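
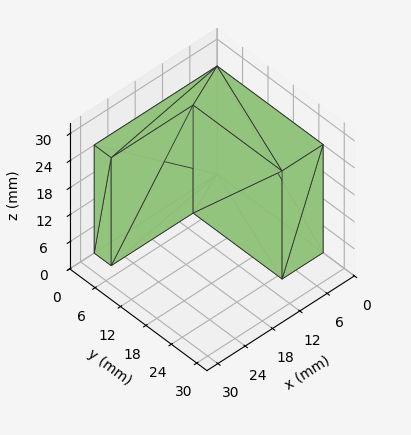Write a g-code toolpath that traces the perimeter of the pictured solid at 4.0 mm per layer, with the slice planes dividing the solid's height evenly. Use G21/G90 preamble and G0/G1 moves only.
Reading the render: the shape is an L-shaped prism: outer 27 × 25 mm, arm thicknesses ≈ 4 mm (horizontal) and 9 mm (vertical), extruded 24 mm in z (dimensions read to the nearest mm from the axis ticks). For the g-code, the solid's height is divided into equal slices at the stated Δz and each level perimeter traced with G1 moves after a G0 lift.

; perimeter-only toolpath
G21 ; units = mm
G90 ; absolute positioning
G28 ; home
; layer 1
G0 Z4.0
G0 X0.0 Y0.0
G1 X27.0 Y0.0
G1 X27.0 Y4.0
G1 X9.0 Y4.0
G1 X9.0 Y25.0
G1 X0.0 Y25.0
G1 X0.0 Y0.0
; layer 2
G0 Z8.0
G0 X0.0 Y0.0
G1 X27.0 Y0.0
G1 X27.0 Y4.0
G1 X9.0 Y4.0
G1 X9.0 Y25.0
G1 X0.0 Y25.0
G1 X0.0 Y0.0
; layer 3
G0 Z12.0
G0 X0.0 Y0.0
G1 X27.0 Y0.0
G1 X27.0 Y4.0
G1 X9.0 Y4.0
G1 X9.0 Y25.0
G1 X0.0 Y25.0
G1 X0.0 Y0.0
; layer 4
G0 Z16.0
G0 X0.0 Y0.0
G1 X27.0 Y0.0
G1 X27.0 Y4.0
G1 X9.0 Y4.0
G1 X9.0 Y25.0
G1 X0.0 Y25.0
G1 X0.0 Y0.0
; layer 5
G0 Z20.0
G0 X0.0 Y0.0
G1 X27.0 Y0.0
G1 X27.0 Y4.0
G1 X9.0 Y4.0
G1 X9.0 Y25.0
G1 X0.0 Y25.0
G1 X0.0 Y0.0
; layer 6
G0 Z24.0
G0 X0.0 Y0.0
G1 X27.0 Y0.0
G1 X27.0 Y4.0
G1 X9.0 Y4.0
G1 X9.0 Y25.0
G1 X0.0 Y25.0
G1 X0.0 Y0.0
M2 ; end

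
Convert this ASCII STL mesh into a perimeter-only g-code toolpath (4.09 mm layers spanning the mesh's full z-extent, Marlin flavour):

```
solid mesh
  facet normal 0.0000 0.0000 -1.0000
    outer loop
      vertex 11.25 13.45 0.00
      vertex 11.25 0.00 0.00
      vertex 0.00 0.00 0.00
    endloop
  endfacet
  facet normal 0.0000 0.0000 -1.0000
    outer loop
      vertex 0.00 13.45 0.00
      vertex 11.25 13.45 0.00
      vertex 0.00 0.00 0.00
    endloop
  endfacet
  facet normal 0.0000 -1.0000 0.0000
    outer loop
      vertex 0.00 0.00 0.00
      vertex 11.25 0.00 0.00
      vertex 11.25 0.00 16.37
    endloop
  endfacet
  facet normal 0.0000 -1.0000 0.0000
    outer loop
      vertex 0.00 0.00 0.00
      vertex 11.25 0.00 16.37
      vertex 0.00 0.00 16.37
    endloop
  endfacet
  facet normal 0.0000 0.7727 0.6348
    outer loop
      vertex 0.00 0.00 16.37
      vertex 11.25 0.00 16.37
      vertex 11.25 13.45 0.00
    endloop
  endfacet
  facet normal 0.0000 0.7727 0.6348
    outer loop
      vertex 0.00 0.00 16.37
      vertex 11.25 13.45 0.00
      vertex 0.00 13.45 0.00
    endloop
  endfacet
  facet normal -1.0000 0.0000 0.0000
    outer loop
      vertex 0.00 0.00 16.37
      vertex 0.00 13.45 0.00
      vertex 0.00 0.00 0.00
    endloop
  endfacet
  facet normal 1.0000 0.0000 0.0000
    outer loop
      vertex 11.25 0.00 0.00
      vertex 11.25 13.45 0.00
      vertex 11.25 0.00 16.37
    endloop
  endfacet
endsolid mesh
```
; perimeter-only toolpath
G21 ; units = mm
G90 ; absolute positioning
G28 ; home
; layer 1
G0 Z4.09
G0 X0.00 Y0.00
G1 X11.25 Y0.00
G1 X11.25 Y10.09
G1 X0.00 Y10.09
G1 X0.00 Y0.00
; layer 2
G0 Z8.19
G0 X0.00 Y0.00
G1 X11.25 Y0.00
G1 X11.25 Y6.72
G1 X0.00 Y6.72
G1 X0.00 Y0.00
; layer 3
G0 Z12.28
G0 X0.00 Y0.00
G1 X11.25 Y0.00
G1 X11.25 Y3.36
G1 X0.00 Y3.36
G1 X0.00 Y0.00
M2 ; end

The solid is a wedge (ramp): 11.2 × 13.4 mm base, rising to 16.4 mm along the y=0 edge and sloping linearly to z=0 at y=13.4. Slicing at Δz = 4.09 mm — 4 equal slices spanning the solid's height, so layer i sits at z = i·h/4 — gives 3 non-empty perimeters. Each is a 4-segment closed polygon; G0 lifts to the layer z and rapids to the start vertex, then G1 traces the edges. The cross-section shrinks linearly with z (the slice at the apex is degenerate and omitted).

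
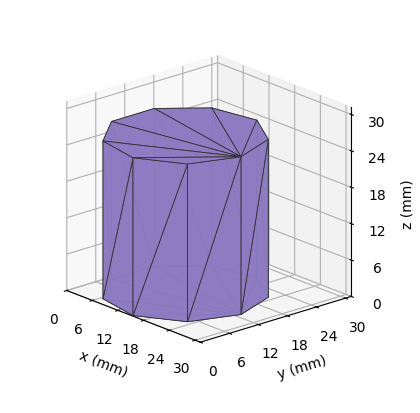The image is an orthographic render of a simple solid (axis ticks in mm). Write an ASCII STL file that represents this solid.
Reading the render: the shape is a regular 9-sided prism (a cylinder approximated with 9 flat sides), circumscribed radius ≈ 13 mm, height ≈ 26 mm (dimensions read to the nearest mm from the axis ticks). For the STL, each face is triangulated and given an outward normal.

solid part
  facet normal 0.0000 0.0000 -1.0000
    outer loop
      vertex 15.257 25.803 0.000
      vertex 22.959 21.356 0.000
      vertex 26.000 13.000 0.000
    endloop
  endfacet
  facet normal 0.0000 0.0000 -1.0000
    outer loop
      vertex 6.500 24.258 0.000
      vertex 15.257 25.803 0.000
      vertex 26.000 13.000 0.000
    endloop
  endfacet
  facet normal 0.0000 0.0000 -1.0000
    outer loop
      vertex 0.784 17.446 0.000
      vertex 6.500 24.258 0.000
      vertex 26.000 13.000 0.000
    endloop
  endfacet
  facet normal 0.0000 0.0000 -1.0000
    outer loop
      vertex 0.784 8.554 0.000
      vertex 0.784 17.446 0.000
      vertex 26.000 13.000 0.000
    endloop
  endfacet
  facet normal 0.0000 0.0000 -1.0000
    outer loop
      vertex 6.500 1.742 0.000
      vertex 0.784 8.554 0.000
      vertex 26.000 13.000 0.000
    endloop
  endfacet
  facet normal 0.0000 0.0000 -1.0000
    outer loop
      vertex 15.257 0.197 0.000
      vertex 6.500 1.742 0.000
      vertex 26.000 13.000 0.000
    endloop
  endfacet
  facet normal 0.0000 0.0000 -1.0000
    outer loop
      vertex 22.959 4.644 0.000
      vertex 15.257 0.197 0.000
      vertex 26.000 13.000 0.000
    endloop
  endfacet
  facet normal 0.0000 0.0000 1.0000
    outer loop
      vertex 26.000 13.000 26.000
      vertex 22.959 21.356 26.000
      vertex 15.257 25.803 26.000
    endloop
  endfacet
  facet normal 0.0000 0.0000 1.0000
    outer loop
      vertex 26.000 13.000 26.000
      vertex 15.257 25.803 26.000
      vertex 6.500 24.258 26.000
    endloop
  endfacet
  facet normal 0.0000 0.0000 1.0000
    outer loop
      vertex 26.000 13.000 26.000
      vertex 6.500 24.258 26.000
      vertex 0.784 17.446 26.000
    endloop
  endfacet
  facet normal 0.0000 0.0000 1.0000
    outer loop
      vertex 26.000 13.000 26.000
      vertex 0.784 17.446 26.000
      vertex 0.784 8.554 26.000
    endloop
  endfacet
  facet normal 0.0000 0.0000 1.0000
    outer loop
      vertex 26.000 13.000 26.000
      vertex 0.784 8.554 26.000
      vertex 6.500 1.742 26.000
    endloop
  endfacet
  facet normal 0.0000 0.0000 1.0000
    outer loop
      vertex 26.000 13.000 26.000
      vertex 6.500 1.742 26.000
      vertex 15.257 0.197 26.000
    endloop
  endfacet
  facet normal 0.0000 0.0000 1.0000
    outer loop
      vertex 26.000 13.000 26.000
      vertex 15.257 0.197 26.000
      vertex 22.959 4.644 26.000
    endloop
  endfacet
  facet normal 0.9397 0.3420 0.0000
    outer loop
      vertex 26.000 13.000 0.000
      vertex 22.959 21.356 0.000
      vertex 22.959 21.356 26.000
    endloop
  endfacet
  facet normal 0.9397 0.3420 0.0000
    outer loop
      vertex 26.000 13.000 0.000
      vertex 22.959 21.356 26.000
      vertex 26.000 13.000 26.000
    endloop
  endfacet
  facet normal 0.5000 0.8660 0.0000
    outer loop
      vertex 22.959 21.356 0.000
      vertex 15.257 25.803 0.000
      vertex 15.257 25.803 26.000
    endloop
  endfacet
  facet normal 0.5000 0.8660 0.0000
    outer loop
      vertex 22.959 21.356 0.000
      vertex 15.257 25.803 26.000
      vertex 22.959 21.356 26.000
    endloop
  endfacet
  facet normal -0.1737 0.9848 0.0000
    outer loop
      vertex 15.257 25.803 0.000
      vertex 6.500 24.258 0.000
      vertex 6.500 24.258 26.000
    endloop
  endfacet
  facet normal -0.1737 0.9848 0.0000
    outer loop
      vertex 15.257 25.803 0.000
      vertex 6.500 24.258 26.000
      vertex 15.257 25.803 26.000
    endloop
  endfacet
  facet normal -0.7660 0.6428 0.0000
    outer loop
      vertex 6.500 24.258 0.000
      vertex 0.784 17.446 0.000
      vertex 0.784 17.446 26.000
    endloop
  endfacet
  facet normal -0.7660 0.6428 0.0000
    outer loop
      vertex 6.500 24.258 0.000
      vertex 0.784 17.446 26.000
      vertex 6.500 24.258 26.000
    endloop
  endfacet
  facet normal -1.0000 0.0000 0.0000
    outer loop
      vertex 0.784 17.446 0.000
      vertex 0.784 8.554 0.000
      vertex 0.784 8.554 26.000
    endloop
  endfacet
  facet normal -1.0000 0.0000 0.0000
    outer loop
      vertex 0.784 17.446 0.000
      vertex 0.784 8.554 26.000
      vertex 0.784 17.446 26.000
    endloop
  endfacet
  facet normal -0.7660 -0.6428 0.0000
    outer loop
      vertex 0.784 8.554 0.000
      vertex 6.500 1.742 0.000
      vertex 6.500 1.742 26.000
    endloop
  endfacet
  facet normal -0.7660 -0.6428 0.0000
    outer loop
      vertex 0.784 8.554 0.000
      vertex 6.500 1.742 26.000
      vertex 0.784 8.554 26.000
    endloop
  endfacet
  facet normal -0.1737 -0.9848 0.0000
    outer loop
      vertex 6.500 1.742 0.000
      vertex 15.257 0.197 0.000
      vertex 15.257 0.197 26.000
    endloop
  endfacet
  facet normal -0.1737 -0.9848 0.0000
    outer loop
      vertex 6.500 1.742 0.000
      vertex 15.257 0.197 26.000
      vertex 6.500 1.742 26.000
    endloop
  endfacet
  facet normal 0.5000 -0.8660 0.0000
    outer loop
      vertex 15.257 0.197 0.000
      vertex 22.959 4.644 0.000
      vertex 22.959 4.644 26.000
    endloop
  endfacet
  facet normal 0.5000 -0.8660 0.0000
    outer loop
      vertex 15.257 0.197 0.000
      vertex 22.959 4.644 26.000
      vertex 15.257 0.197 26.000
    endloop
  endfacet
  facet normal 0.9397 -0.3420 0.0000
    outer loop
      vertex 22.959 4.644 0.000
      vertex 26.000 13.000 0.000
      vertex 26.000 13.000 26.000
    endloop
  endfacet
  facet normal 0.9397 -0.3420 0.0000
    outer loop
      vertex 22.959 4.644 0.000
      vertex 26.000 13.000 26.000
      vertex 22.959 4.644 26.000
    endloop
  endfacet
endsolid part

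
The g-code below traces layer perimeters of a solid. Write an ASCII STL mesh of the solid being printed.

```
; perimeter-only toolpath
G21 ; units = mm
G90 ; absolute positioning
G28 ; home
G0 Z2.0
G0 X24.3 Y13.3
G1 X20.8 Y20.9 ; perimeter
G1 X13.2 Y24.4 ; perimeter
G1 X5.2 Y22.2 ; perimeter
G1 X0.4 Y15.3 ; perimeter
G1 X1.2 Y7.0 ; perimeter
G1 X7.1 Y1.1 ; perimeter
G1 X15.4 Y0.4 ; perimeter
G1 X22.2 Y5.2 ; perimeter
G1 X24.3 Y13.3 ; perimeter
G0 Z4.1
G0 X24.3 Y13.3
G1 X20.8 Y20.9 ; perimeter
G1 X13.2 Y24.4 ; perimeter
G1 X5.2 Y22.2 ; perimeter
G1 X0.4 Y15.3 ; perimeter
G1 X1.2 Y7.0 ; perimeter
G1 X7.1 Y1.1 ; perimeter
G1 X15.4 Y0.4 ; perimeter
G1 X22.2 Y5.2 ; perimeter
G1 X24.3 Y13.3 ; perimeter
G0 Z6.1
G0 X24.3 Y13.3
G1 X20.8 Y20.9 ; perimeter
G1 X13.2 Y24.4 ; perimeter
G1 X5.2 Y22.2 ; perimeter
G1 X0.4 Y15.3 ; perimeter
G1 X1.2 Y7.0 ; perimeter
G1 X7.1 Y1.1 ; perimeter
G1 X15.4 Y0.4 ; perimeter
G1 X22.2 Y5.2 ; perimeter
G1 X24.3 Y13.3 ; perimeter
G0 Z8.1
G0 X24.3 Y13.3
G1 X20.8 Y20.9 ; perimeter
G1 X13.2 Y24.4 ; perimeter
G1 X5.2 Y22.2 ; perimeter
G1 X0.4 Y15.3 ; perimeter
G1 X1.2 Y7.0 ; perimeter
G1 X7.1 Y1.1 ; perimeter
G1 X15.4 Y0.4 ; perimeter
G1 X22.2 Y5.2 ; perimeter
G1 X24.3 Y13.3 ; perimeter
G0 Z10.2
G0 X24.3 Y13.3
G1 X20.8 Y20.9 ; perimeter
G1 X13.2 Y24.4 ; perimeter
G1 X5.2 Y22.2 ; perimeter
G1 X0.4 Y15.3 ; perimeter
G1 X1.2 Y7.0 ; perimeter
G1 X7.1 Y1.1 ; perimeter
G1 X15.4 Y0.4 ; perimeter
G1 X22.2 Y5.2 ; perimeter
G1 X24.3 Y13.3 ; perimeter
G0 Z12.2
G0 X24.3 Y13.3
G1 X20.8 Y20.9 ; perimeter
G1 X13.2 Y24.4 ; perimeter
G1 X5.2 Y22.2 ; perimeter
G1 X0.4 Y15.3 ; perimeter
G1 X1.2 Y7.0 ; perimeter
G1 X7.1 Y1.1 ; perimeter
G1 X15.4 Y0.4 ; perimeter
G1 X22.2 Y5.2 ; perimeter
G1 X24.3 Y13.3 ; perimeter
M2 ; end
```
solid part
  facet normal 0.0000 0.0000 -1.0000
    outer loop
      vertex 13.2 24.4 0.0
      vertex 20.8 20.9 0.0
      vertex 24.3 13.3 0.0
    endloop
  endfacet
  facet normal 0.0000 0.0000 -1.0000
    outer loop
      vertex 5.2 22.2 0.0
      vertex 13.2 24.4 0.0
      vertex 24.3 13.3 0.0
    endloop
  endfacet
  facet normal 0.0000 0.0000 -1.0000
    outer loop
      vertex 0.4 15.3 0.0
      vertex 5.2 22.2 0.0
      vertex 24.3 13.3 0.0
    endloop
  endfacet
  facet normal 0.0000 0.0000 -1.0000
    outer loop
      vertex 1.2 7.0 0.0
      vertex 0.4 15.3 0.0
      vertex 24.3 13.3 0.0
    endloop
  endfacet
  facet normal 0.0000 0.0000 -1.0000
    outer loop
      vertex 7.1 1.1 0.0
      vertex 1.2 7.0 0.0
      vertex 24.3 13.3 0.0
    endloop
  endfacet
  facet normal 0.0000 0.0000 -1.0000
    outer loop
      vertex 15.4 0.4 0.0
      vertex 7.1 1.1 0.0
      vertex 24.3 13.3 0.0
    endloop
  endfacet
  facet normal 0.0000 0.0000 -1.0000
    outer loop
      vertex 22.2 5.2 0.0
      vertex 15.4 0.4 0.0
      vertex 24.3 13.3 0.0
    endloop
  endfacet
  facet normal 0.0000 0.0000 1.0000
    outer loop
      vertex 24.3 13.3 12.2
      vertex 20.8 20.9 12.2
      vertex 13.2 24.4 12.2
    endloop
  endfacet
  facet normal 0.0000 0.0000 1.0000
    outer loop
      vertex 24.3 13.3 12.2
      vertex 13.2 24.4 12.2
      vertex 5.2 22.2 12.2
    endloop
  endfacet
  facet normal 0.0000 0.0000 1.0000
    outer loop
      vertex 24.3 13.3 12.2
      vertex 5.2 22.2 12.2
      vertex 0.4 15.3 12.2
    endloop
  endfacet
  facet normal 0.0000 0.0000 1.0000
    outer loop
      vertex 24.3 13.3 12.2
      vertex 0.4 15.3 12.2
      vertex 1.2 7.0 12.2
    endloop
  endfacet
  facet normal 0.0000 0.0000 1.0000
    outer loop
      vertex 24.3 13.3 12.2
      vertex 1.2 7.0 12.2
      vertex 7.1 1.1 12.2
    endloop
  endfacet
  facet normal 0.0000 0.0000 1.0000
    outer loop
      vertex 24.3 13.3 12.2
      vertex 7.1 1.1 12.2
      vertex 15.4 0.4 12.2
    endloop
  endfacet
  facet normal 0.0000 0.0000 1.0000
    outer loop
      vertex 24.3 13.3 12.2
      vertex 15.4 0.4 12.2
      vertex 22.2 5.2 12.2
    endloop
  endfacet
  facet normal 0.9083 0.4183 0.0000
    outer loop
      vertex 24.3 13.3 0.0
      vertex 20.8 20.9 0.0
      vertex 20.8 20.9 12.2
    endloop
  endfacet
  facet normal 0.9083 0.4183 0.0000
    outer loop
      vertex 24.3 13.3 0.0
      vertex 20.8 20.9 12.2
      vertex 24.3 13.3 12.2
    endloop
  endfacet
  facet normal 0.4183 0.9083 0.0000
    outer loop
      vertex 20.8 20.9 0.0
      vertex 13.2 24.4 0.0
      vertex 13.2 24.4 12.2
    endloop
  endfacet
  facet normal 0.4183 0.9083 0.0000
    outer loop
      vertex 20.8 20.9 0.0
      vertex 13.2 24.4 12.2
      vertex 20.8 20.9 12.2
    endloop
  endfacet
  facet normal -0.2652 0.9642 0.0000
    outer loop
      vertex 13.2 24.4 0.0
      vertex 5.2 22.2 0.0
      vertex 5.2 22.2 12.2
    endloop
  endfacet
  facet normal -0.2652 0.9642 0.0000
    outer loop
      vertex 13.2 24.4 0.0
      vertex 5.2 22.2 12.2
      vertex 13.2 24.4 12.2
    endloop
  endfacet
  facet normal -0.8209 0.5711 0.0000
    outer loop
      vertex 5.2 22.2 0.0
      vertex 0.4 15.3 0.0
      vertex 0.4 15.3 12.2
    endloop
  endfacet
  facet normal -0.8209 0.5711 0.0000
    outer loop
      vertex 5.2 22.2 0.0
      vertex 0.4 15.3 12.2
      vertex 5.2 22.2 12.2
    endloop
  endfacet
  facet normal -0.9954 -0.0959 0.0000
    outer loop
      vertex 0.4 15.3 0.0
      vertex 1.2 7.0 0.0
      vertex 1.2 7.0 12.2
    endloop
  endfacet
  facet normal -0.9954 -0.0959 0.0000
    outer loop
      vertex 0.4 15.3 0.0
      vertex 1.2 7.0 12.2
      vertex 0.4 15.3 12.2
    endloop
  endfacet
  facet normal -0.7071 -0.7071 0.0000
    outer loop
      vertex 1.2 7.0 0.0
      vertex 7.1 1.1 0.0
      vertex 7.1 1.1 12.2
    endloop
  endfacet
  facet normal -0.7071 -0.7071 0.0000
    outer loop
      vertex 1.2 7.0 0.0
      vertex 7.1 1.1 12.2
      vertex 1.2 7.0 12.2
    endloop
  endfacet
  facet normal -0.0840 -0.9965 0.0000
    outer loop
      vertex 7.1 1.1 0.0
      vertex 15.4 0.4 0.0
      vertex 15.4 0.4 12.2
    endloop
  endfacet
  facet normal -0.0840 -0.9965 0.0000
    outer loop
      vertex 7.1 1.1 0.0
      vertex 15.4 0.4 12.2
      vertex 7.1 1.1 12.2
    endloop
  endfacet
  facet normal 0.5767 -0.8170 0.0000
    outer loop
      vertex 15.4 0.4 0.0
      vertex 22.2 5.2 0.0
      vertex 22.2 5.2 12.2
    endloop
  endfacet
  facet normal 0.5767 -0.8170 0.0000
    outer loop
      vertex 15.4 0.4 0.0
      vertex 22.2 5.2 12.2
      vertex 15.4 0.4 12.2
    endloop
  endfacet
  facet normal 0.9680 -0.2510 0.0000
    outer loop
      vertex 22.2 5.2 0.0
      vertex 24.3 13.3 0.0
      vertex 24.3 13.3 12.2
    endloop
  endfacet
  facet normal 0.9680 -0.2510 0.0000
    outer loop
      vertex 22.2 5.2 0.0
      vertex 24.3 13.3 12.2
      vertex 22.2 5.2 12.2
    endloop
  endfacet
endsolid part

The G0 Z moves step by Δz≈2.0 mm. Every layer's G1 loop is the same polygon, so the solid is a straight extrusion of it from z=0 to z≈12.2. Closing with flat bottom and top caps and triangulating gives 32 facets — a regular 9-sided prism (a cylinder approximated with 9 flat sides), circumscribed radius ≈ 12.2 mm, height ≈ 12.2 mm.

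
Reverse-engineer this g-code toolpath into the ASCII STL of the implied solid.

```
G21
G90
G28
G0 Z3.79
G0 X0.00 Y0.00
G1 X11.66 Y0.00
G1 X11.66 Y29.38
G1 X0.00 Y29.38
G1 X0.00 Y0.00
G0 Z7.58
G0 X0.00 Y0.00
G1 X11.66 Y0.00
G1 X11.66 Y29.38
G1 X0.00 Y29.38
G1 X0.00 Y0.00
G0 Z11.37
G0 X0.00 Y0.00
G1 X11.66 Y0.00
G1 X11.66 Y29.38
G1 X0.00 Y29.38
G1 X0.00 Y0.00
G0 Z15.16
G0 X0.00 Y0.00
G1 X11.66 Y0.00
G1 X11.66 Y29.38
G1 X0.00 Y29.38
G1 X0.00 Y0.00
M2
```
solid part
  facet normal 0.0000 0.0000 -1.0000
    outer loop
      vertex 11.66 29.38 0.00
      vertex 11.66 0.00 0.00
      vertex 0.00 0.00 0.00
    endloop
  endfacet
  facet normal 0.0000 0.0000 -1.0000
    outer loop
      vertex 0.00 29.38 0.00
      vertex 11.66 29.38 0.00
      vertex 0.00 0.00 0.00
    endloop
  endfacet
  facet normal 0.0000 0.0000 1.0000
    outer loop
      vertex 0.00 0.00 15.16
      vertex 11.66 0.00 15.16
      vertex 11.66 29.38 15.16
    endloop
  endfacet
  facet normal 0.0000 0.0000 1.0000
    outer loop
      vertex 0.00 0.00 15.16
      vertex 11.66 29.38 15.16
      vertex 0.00 29.38 15.16
    endloop
  endfacet
  facet normal 0.0000 -1.0000 0.0000
    outer loop
      vertex 0.00 0.00 0.00
      vertex 11.66 0.00 0.00
      vertex 11.66 0.00 15.16
    endloop
  endfacet
  facet normal 0.0000 -1.0000 0.0000
    outer loop
      vertex 0.00 0.00 0.00
      vertex 11.66 0.00 15.16
      vertex 0.00 0.00 15.16
    endloop
  endfacet
  facet normal 0.0000 1.0000 0.0000
    outer loop
      vertex 11.66 29.38 15.16
      vertex 11.66 29.38 0.00
      vertex 0.00 29.38 0.00
    endloop
  endfacet
  facet normal 0.0000 1.0000 0.0000
    outer loop
      vertex 0.00 29.38 15.16
      vertex 11.66 29.38 15.16
      vertex 0.00 29.38 0.00
    endloop
  endfacet
  facet normal -1.0000 0.0000 0.0000
    outer loop
      vertex 0.00 29.38 15.16
      vertex 0.00 29.38 0.00
      vertex 0.00 0.00 0.00
    endloop
  endfacet
  facet normal -1.0000 0.0000 0.0000
    outer loop
      vertex 0.00 0.00 15.16
      vertex 0.00 29.38 15.16
      vertex 0.00 0.00 0.00
    endloop
  endfacet
  facet normal 1.0000 0.0000 0.0000
    outer loop
      vertex 11.66 0.00 0.00
      vertex 11.66 29.38 0.00
      vertex 11.66 29.38 15.16
    endloop
  endfacet
  facet normal 1.0000 0.0000 0.0000
    outer loop
      vertex 11.66 0.00 0.00
      vertex 11.66 29.38 15.16
      vertex 11.66 0.00 15.16
    endloop
  endfacet
endsolid part

The G0 Z moves step by Δz≈3.79 mm. Every layer's G1 loop is the same polygon, so the solid is a straight extrusion of it from z=0 to z≈15.2. Closing with flat bottom and top caps and triangulating gives 12 facets — a rectangular box, roughly 11.7 × 29.4 mm footprint and 15.2 mm tall.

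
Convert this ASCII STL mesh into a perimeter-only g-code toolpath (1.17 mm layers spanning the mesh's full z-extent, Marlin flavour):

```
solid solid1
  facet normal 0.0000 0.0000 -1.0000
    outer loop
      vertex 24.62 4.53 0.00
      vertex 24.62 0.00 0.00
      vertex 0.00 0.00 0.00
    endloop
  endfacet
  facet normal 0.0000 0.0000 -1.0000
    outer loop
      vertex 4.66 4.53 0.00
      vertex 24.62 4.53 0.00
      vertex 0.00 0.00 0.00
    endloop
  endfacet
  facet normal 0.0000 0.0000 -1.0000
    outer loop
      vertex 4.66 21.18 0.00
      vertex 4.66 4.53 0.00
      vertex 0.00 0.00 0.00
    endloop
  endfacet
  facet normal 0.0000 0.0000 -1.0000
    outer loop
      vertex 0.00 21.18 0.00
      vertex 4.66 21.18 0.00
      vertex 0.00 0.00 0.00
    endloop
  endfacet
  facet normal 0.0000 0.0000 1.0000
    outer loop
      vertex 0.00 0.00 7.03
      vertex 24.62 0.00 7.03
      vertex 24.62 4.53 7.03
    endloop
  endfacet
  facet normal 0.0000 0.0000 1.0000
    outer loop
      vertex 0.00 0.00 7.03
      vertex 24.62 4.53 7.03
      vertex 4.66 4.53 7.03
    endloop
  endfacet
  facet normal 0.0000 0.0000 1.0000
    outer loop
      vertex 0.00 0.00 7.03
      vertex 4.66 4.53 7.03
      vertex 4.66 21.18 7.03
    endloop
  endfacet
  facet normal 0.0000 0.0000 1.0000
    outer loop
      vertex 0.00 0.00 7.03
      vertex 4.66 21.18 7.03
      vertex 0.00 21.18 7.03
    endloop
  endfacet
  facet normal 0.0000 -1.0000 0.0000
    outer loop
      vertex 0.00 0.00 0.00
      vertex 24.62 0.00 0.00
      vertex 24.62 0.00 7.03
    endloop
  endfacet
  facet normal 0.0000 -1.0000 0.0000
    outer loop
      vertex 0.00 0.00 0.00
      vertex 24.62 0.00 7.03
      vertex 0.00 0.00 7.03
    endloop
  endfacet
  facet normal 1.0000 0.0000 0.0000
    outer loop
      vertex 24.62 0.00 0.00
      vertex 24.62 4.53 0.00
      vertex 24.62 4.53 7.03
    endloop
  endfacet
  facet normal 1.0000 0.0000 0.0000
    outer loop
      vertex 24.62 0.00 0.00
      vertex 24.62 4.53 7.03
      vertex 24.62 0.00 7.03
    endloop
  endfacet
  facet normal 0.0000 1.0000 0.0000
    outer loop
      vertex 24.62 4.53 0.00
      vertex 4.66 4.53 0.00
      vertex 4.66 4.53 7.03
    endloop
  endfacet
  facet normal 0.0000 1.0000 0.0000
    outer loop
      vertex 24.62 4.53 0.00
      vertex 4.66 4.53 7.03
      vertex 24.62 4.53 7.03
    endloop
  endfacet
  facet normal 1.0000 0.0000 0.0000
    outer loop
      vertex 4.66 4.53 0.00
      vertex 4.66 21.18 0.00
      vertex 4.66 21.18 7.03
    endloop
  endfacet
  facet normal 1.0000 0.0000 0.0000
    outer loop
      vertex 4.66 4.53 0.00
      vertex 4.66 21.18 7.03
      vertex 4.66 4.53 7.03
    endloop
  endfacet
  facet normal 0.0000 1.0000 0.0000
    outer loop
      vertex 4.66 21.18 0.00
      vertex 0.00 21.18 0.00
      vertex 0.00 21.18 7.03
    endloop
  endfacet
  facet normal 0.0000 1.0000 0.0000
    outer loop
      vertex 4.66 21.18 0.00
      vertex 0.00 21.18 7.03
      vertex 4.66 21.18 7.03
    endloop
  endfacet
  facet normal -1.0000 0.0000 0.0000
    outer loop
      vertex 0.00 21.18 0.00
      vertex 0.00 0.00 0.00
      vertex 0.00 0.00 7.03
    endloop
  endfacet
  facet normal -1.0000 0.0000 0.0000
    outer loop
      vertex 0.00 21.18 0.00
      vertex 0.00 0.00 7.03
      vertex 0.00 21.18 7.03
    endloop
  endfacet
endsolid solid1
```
; perimeter-only toolpath
G21 ; units = mm
G90 ; absolute positioning
G28 ; home
; layer 1
G0 Z1.17
G0 X0.00 Y0.00
G1 X24.62 Y0.00
G1 X24.62 Y4.53
G1 X4.66 Y4.53
G1 X4.66 Y21.18
G1 X0.00 Y21.18
G1 X0.00 Y0.00
; layer 2
G0 Z2.34
G0 X0.00 Y0.00
G1 X24.62 Y0.00
G1 X24.62 Y4.53
G1 X4.66 Y4.53
G1 X4.66 Y21.18
G1 X0.00 Y21.18
G1 X0.00 Y0.00
; layer 3
G0 Z3.51
G0 X0.00 Y0.00
G1 X24.62 Y0.00
G1 X24.62 Y4.53
G1 X4.66 Y4.53
G1 X4.66 Y21.18
G1 X0.00 Y21.18
G1 X0.00 Y0.00
; layer 4
G0 Z4.69
G0 X0.00 Y0.00
G1 X24.62 Y0.00
G1 X24.62 Y4.53
G1 X4.66 Y4.53
G1 X4.66 Y21.18
G1 X0.00 Y21.18
G1 X0.00 Y0.00
; layer 5
G0 Z5.86
G0 X0.00 Y0.00
G1 X24.62 Y0.00
G1 X24.62 Y4.53
G1 X4.66 Y4.53
G1 X4.66 Y21.18
G1 X0.00 Y21.18
G1 X0.00 Y0.00
; layer 6
G0 Z7.03
G0 X0.00 Y0.00
G1 X24.62 Y0.00
G1 X24.62 Y4.53
G1 X4.66 Y4.53
G1 X4.66 Y21.18
G1 X0.00 Y21.18
G1 X0.00 Y0.00
M2 ; end

The solid is an L-shaped prism: outer 24.6 × 21.2 mm, arm thicknesses ≈ 4.53 mm (horizontal) and 4.66 mm (vertical), extruded 7.03 mm in z. Slicing at Δz = 1.17 mm — 6 equal slices spanning the solid's height, so layer i sits at z = i·h/6 — gives 6 non-empty perimeters. Each is a 6-segment closed polygon; G0 lifts to the layer z and rapids to the start vertex, then G1 traces the edges.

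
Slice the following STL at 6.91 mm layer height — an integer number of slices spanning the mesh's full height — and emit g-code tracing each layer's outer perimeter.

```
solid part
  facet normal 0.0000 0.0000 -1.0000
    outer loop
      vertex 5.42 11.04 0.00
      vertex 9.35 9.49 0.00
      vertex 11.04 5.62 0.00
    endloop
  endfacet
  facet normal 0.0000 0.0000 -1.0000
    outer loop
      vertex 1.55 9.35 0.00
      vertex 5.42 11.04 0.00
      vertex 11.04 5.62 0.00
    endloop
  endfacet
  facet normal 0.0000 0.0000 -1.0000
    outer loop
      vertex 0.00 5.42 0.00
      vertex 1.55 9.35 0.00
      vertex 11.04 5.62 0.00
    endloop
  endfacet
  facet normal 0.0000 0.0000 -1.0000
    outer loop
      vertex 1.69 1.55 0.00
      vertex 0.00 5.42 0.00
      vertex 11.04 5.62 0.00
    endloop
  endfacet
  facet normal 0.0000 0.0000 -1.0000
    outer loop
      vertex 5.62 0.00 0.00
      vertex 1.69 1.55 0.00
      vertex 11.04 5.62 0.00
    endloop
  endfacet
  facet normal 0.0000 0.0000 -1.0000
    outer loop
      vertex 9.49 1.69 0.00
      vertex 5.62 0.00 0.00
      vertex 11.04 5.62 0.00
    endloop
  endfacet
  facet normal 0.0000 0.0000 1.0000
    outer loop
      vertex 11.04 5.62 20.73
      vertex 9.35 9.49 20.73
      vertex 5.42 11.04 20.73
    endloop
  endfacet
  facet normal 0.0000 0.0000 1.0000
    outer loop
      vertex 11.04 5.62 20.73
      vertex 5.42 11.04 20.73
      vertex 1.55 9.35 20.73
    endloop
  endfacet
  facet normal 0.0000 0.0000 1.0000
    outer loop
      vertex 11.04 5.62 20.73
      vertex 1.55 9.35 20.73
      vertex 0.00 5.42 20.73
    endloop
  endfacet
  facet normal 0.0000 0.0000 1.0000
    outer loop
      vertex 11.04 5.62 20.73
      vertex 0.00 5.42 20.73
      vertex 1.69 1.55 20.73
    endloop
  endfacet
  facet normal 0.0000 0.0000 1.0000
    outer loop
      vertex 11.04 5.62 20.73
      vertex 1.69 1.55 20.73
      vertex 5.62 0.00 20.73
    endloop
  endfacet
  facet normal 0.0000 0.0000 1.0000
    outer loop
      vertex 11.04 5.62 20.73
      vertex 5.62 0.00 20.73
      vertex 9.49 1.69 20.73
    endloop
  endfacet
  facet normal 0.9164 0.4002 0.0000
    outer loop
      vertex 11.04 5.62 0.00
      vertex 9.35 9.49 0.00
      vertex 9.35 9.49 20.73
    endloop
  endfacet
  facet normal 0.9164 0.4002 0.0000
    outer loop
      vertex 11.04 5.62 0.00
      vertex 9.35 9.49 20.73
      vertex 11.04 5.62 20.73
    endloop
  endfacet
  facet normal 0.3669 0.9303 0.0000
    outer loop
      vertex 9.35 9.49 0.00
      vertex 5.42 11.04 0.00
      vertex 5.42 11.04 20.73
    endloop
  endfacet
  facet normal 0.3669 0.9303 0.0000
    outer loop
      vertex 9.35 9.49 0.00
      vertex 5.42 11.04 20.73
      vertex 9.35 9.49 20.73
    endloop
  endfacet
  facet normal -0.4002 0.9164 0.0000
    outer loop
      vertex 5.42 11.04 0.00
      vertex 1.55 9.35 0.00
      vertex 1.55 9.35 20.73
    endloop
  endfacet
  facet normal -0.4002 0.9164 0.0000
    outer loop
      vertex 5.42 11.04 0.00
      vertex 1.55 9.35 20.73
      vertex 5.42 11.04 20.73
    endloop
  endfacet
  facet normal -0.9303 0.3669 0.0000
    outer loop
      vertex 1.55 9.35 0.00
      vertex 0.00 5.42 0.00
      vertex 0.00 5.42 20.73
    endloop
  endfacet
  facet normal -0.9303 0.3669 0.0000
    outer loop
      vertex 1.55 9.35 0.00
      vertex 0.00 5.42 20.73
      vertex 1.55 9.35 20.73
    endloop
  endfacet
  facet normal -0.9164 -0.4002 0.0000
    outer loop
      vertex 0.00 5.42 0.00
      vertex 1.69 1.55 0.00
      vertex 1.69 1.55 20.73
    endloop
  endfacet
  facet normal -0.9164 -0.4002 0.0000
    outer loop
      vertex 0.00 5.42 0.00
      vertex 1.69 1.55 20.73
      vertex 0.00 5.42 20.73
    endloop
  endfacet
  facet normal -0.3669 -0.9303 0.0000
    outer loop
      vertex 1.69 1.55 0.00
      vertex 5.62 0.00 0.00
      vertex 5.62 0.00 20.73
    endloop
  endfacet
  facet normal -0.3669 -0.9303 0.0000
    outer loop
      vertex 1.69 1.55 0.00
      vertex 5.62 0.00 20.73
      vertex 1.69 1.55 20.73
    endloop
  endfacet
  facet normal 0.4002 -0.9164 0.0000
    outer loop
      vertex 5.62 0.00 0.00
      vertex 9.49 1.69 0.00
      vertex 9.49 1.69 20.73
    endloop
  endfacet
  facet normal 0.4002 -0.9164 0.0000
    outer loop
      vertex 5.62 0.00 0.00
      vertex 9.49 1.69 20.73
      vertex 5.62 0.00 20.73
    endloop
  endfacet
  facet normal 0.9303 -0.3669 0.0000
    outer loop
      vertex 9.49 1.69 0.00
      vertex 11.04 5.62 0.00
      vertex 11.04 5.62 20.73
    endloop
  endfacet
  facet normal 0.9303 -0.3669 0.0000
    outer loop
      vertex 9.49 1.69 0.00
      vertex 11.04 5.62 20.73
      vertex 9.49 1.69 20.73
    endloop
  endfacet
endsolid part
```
; perimeter-only toolpath
G21 ; units = mm
G90 ; absolute positioning
G28 ; home
; layer 1
G0 Z6.91
G0 X11.04 Y5.62
G1 X9.35 Y9.49
G1 X5.42 Y11.04
G1 X1.55 Y9.35
G1 X0.00 Y5.42
G1 X1.69 Y1.55
G1 X5.62 Y0.00
G1 X9.49 Y1.69
G1 X11.04 Y5.62
; layer 2
G0 Z13.82
G0 X11.04 Y5.62
G1 X9.35 Y9.49
G1 X5.42 Y11.04
G1 X1.55 Y9.35
G1 X0.00 Y5.42
G1 X1.69 Y1.55
G1 X5.62 Y0.00
G1 X9.49 Y1.69
G1 X11.04 Y5.62
; layer 3
G0 Z20.73
G0 X11.04 Y5.62
G1 X9.35 Y9.49
G1 X5.42 Y11.04
G1 X1.55 Y9.35
G1 X0.00 Y5.42
G1 X1.69 Y1.55
G1 X5.62 Y0.00
G1 X9.49 Y1.69
G1 X11.04 Y5.62
M2 ; end

The solid is a regular 8-sided prism (a cylinder approximated with 8 flat sides), circumscribed radius ≈ 5.52 mm, height ≈ 20.7 mm. Slicing at Δz = 6.91 mm — 3 equal slices spanning the solid's height, so layer i sits at z = i·h/3 — gives 3 non-empty perimeters. Each is a 8-segment closed polygon; G0 lifts to the layer z and rapids to the start vertex, then G1 traces the edges.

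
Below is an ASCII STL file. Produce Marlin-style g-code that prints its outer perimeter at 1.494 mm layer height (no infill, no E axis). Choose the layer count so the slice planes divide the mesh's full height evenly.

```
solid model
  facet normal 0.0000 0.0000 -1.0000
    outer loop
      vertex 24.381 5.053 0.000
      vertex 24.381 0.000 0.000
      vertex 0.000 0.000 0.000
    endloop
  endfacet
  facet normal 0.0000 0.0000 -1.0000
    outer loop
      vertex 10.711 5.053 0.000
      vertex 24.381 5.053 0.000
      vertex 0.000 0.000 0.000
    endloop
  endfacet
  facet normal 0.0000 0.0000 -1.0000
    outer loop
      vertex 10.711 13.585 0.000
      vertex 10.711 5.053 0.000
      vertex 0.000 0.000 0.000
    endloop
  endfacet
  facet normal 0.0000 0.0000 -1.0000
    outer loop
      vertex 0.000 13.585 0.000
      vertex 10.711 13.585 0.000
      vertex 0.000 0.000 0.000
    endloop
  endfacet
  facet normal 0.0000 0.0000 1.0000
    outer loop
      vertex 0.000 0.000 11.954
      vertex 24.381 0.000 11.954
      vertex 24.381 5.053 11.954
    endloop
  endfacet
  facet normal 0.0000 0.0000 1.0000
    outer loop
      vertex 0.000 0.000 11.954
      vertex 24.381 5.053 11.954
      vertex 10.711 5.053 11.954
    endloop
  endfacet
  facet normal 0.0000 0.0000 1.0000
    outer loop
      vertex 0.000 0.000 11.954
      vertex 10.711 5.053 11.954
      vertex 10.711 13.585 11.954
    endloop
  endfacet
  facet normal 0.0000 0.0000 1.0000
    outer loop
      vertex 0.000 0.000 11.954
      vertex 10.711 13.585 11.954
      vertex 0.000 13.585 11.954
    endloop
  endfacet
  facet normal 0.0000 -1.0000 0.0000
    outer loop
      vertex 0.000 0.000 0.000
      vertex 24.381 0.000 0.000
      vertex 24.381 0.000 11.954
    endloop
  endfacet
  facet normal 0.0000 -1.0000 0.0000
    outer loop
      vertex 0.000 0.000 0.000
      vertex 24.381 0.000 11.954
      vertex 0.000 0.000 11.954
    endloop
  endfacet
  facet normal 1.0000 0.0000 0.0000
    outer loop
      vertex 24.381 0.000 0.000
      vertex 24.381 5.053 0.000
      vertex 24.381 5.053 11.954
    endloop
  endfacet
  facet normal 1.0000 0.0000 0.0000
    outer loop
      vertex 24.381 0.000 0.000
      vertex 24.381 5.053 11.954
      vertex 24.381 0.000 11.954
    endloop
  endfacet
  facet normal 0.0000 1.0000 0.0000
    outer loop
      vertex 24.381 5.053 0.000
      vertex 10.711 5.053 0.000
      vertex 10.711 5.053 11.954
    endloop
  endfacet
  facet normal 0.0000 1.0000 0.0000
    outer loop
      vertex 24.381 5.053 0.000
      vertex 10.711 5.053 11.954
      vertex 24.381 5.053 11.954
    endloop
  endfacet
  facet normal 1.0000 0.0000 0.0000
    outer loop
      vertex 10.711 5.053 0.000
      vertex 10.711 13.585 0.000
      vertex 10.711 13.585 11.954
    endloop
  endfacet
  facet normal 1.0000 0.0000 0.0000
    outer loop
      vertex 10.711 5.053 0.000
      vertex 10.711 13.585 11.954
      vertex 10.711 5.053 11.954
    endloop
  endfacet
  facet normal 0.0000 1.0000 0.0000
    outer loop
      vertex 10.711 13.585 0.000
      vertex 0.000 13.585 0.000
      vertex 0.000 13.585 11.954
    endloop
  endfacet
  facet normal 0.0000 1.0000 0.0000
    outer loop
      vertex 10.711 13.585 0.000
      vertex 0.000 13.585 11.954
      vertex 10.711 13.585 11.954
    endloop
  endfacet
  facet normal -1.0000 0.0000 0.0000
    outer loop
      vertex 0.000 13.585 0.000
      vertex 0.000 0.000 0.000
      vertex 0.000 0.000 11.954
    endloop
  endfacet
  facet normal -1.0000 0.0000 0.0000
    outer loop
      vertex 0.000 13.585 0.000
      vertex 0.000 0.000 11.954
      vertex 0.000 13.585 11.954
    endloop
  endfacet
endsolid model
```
; perimeter-only toolpath
G21 ; units = mm
G90 ; absolute positioning
G28 ; home
; layer 1
G0 Z1.494
G0 X0.000 Y0.000
G1 X24.381 Y0.000
G1 X24.381 Y5.053
G1 X10.711 Y5.053
G1 X10.711 Y13.585
G1 X0.000 Y13.585
G1 X0.000 Y0.000
; layer 2
G0 Z2.989
G0 X0.000 Y0.000
G1 X24.381 Y0.000
G1 X24.381 Y5.053
G1 X10.711 Y5.053
G1 X10.711 Y13.585
G1 X0.000 Y13.585
G1 X0.000 Y0.000
; layer 3
G0 Z4.483
G0 X0.000 Y0.000
G1 X24.381 Y0.000
G1 X24.381 Y5.053
G1 X10.711 Y5.053
G1 X10.711 Y13.585
G1 X0.000 Y13.585
G1 X0.000 Y0.000
; layer 4
G0 Z5.977
G0 X0.000 Y0.000
G1 X24.381 Y0.000
G1 X24.381 Y5.053
G1 X10.711 Y5.053
G1 X10.711 Y13.585
G1 X0.000 Y13.585
G1 X0.000 Y0.000
; layer 5
G0 Z7.471
G0 X0.000 Y0.000
G1 X24.381 Y0.000
G1 X24.381 Y5.053
G1 X10.711 Y5.053
G1 X10.711 Y13.585
G1 X0.000 Y13.585
G1 X0.000 Y0.000
; layer 6
G0 Z8.966
G0 X0.000 Y0.000
G1 X24.381 Y0.000
G1 X24.381 Y5.053
G1 X10.711 Y5.053
G1 X10.711 Y13.585
G1 X0.000 Y13.585
G1 X0.000 Y0.000
; layer 7
G0 Z10.460
G0 X0.000 Y0.000
G1 X24.381 Y0.000
G1 X24.381 Y5.053
G1 X10.711 Y5.053
G1 X10.711 Y13.585
G1 X0.000 Y13.585
G1 X0.000 Y0.000
; layer 8
G0 Z11.954
G0 X0.000 Y0.000
G1 X24.381 Y0.000
G1 X24.381 Y5.053
G1 X10.711 Y5.053
G1 X10.711 Y13.585
G1 X0.000 Y13.585
G1 X0.000 Y0.000
M2 ; end

The solid is an L-shaped prism: outer 24.4 × 13.6 mm, arm thicknesses ≈ 5.05 mm (horizontal) and 10.7 mm (vertical), extruded 12 mm in z. Slicing at Δz = 1.494 mm — 8 equal slices spanning the solid's height, so layer i sits at z = i·h/8 — gives 8 non-empty perimeters. Each is a 6-segment closed polygon; G0 lifts to the layer z and rapids to the start vertex, then G1 traces the edges.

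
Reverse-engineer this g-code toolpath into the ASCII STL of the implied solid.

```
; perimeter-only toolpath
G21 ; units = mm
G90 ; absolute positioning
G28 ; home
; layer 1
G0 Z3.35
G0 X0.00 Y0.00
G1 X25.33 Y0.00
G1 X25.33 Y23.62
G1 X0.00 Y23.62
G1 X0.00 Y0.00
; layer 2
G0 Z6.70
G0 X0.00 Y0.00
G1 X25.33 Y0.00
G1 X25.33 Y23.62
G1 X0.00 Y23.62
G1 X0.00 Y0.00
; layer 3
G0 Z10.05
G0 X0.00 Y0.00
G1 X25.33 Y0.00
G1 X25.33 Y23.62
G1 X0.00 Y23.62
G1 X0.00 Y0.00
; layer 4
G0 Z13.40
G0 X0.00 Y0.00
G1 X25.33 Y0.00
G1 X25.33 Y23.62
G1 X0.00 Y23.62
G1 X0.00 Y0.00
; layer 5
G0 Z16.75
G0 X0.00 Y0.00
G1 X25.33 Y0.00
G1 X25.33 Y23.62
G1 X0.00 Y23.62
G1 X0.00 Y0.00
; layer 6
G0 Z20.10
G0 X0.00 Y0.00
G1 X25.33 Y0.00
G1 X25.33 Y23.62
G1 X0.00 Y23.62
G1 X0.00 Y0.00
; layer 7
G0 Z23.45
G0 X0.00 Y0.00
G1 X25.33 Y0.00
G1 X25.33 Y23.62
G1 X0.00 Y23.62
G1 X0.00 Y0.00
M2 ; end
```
solid part
  facet normal 0.0000 0.0000 -1.0000
    outer loop
      vertex 25.33 23.62 0.00
      vertex 25.33 0.00 0.00
      vertex 0.00 0.00 0.00
    endloop
  endfacet
  facet normal 0.0000 0.0000 -1.0000
    outer loop
      vertex 0.00 23.62 0.00
      vertex 25.33 23.62 0.00
      vertex 0.00 0.00 0.00
    endloop
  endfacet
  facet normal 0.0000 0.0000 1.0000
    outer loop
      vertex 0.00 0.00 23.45
      vertex 25.33 0.00 23.45
      vertex 25.33 23.62 23.45
    endloop
  endfacet
  facet normal 0.0000 0.0000 1.0000
    outer loop
      vertex 0.00 0.00 23.45
      vertex 25.33 23.62 23.45
      vertex 0.00 23.62 23.45
    endloop
  endfacet
  facet normal 0.0000 -1.0000 0.0000
    outer loop
      vertex 0.00 0.00 0.00
      vertex 25.33 0.00 0.00
      vertex 25.33 0.00 23.45
    endloop
  endfacet
  facet normal 0.0000 -1.0000 0.0000
    outer loop
      vertex 0.00 0.00 0.00
      vertex 25.33 0.00 23.45
      vertex 0.00 0.00 23.45
    endloop
  endfacet
  facet normal 0.0000 1.0000 0.0000
    outer loop
      vertex 25.33 23.62 23.45
      vertex 25.33 23.62 0.00
      vertex 0.00 23.62 0.00
    endloop
  endfacet
  facet normal 0.0000 1.0000 0.0000
    outer loop
      vertex 0.00 23.62 23.45
      vertex 25.33 23.62 23.45
      vertex 0.00 23.62 0.00
    endloop
  endfacet
  facet normal -1.0000 0.0000 0.0000
    outer loop
      vertex 0.00 23.62 23.45
      vertex 0.00 23.62 0.00
      vertex 0.00 0.00 0.00
    endloop
  endfacet
  facet normal -1.0000 0.0000 0.0000
    outer loop
      vertex 0.00 0.00 23.45
      vertex 0.00 23.62 23.45
      vertex 0.00 0.00 0.00
    endloop
  endfacet
  facet normal 1.0000 0.0000 0.0000
    outer loop
      vertex 25.33 0.00 0.00
      vertex 25.33 23.62 0.00
      vertex 25.33 23.62 23.45
    endloop
  endfacet
  facet normal 1.0000 0.0000 0.0000
    outer loop
      vertex 25.33 0.00 0.00
      vertex 25.33 23.62 23.45
      vertex 25.33 0.00 23.45
    endloop
  endfacet
endsolid part

The G0 Z moves step by Δz≈3.35 mm. Every layer's G1 loop is the same polygon, so the solid is a straight extrusion of it from z=0 to z≈23.4. Closing with flat bottom and top caps and triangulating gives 12 facets — a rectangular box, roughly 25.3 × 23.6 mm footprint and 23.4 mm tall.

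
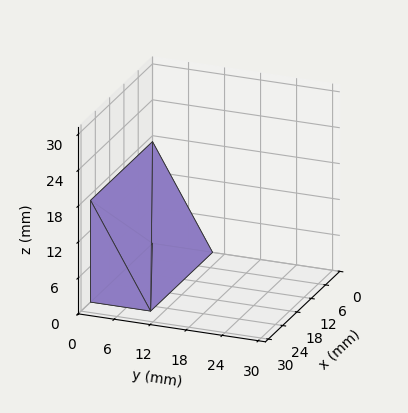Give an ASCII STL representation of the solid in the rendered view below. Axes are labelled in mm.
Reading the render: the shape is a wedge (ramp): 26 × 10 mm base, rising to 17 mm along the y=0 edge and sloping linearly to z=0 at y=10 (dimensions read to the nearest mm from the axis ticks). For the STL, each face is triangulated and given an outward normal.

solid part
  facet normal 0.0000 0.0000 -1.0000
    outer loop
      vertex 26.0 10.0 0.0
      vertex 26.0 0.0 0.0
      vertex 0.0 0.0 0.0
    endloop
  endfacet
  facet normal 0.0000 0.0000 -1.0000
    outer loop
      vertex 0.0 10.0 0.0
      vertex 26.0 10.0 0.0
      vertex 0.0 0.0 0.0
    endloop
  endfacet
  facet normal 0.0000 -1.0000 0.0000
    outer loop
      vertex 0.0 0.0 0.0
      vertex 26.0 0.0 0.0
      vertex 26.0 0.0 17.0
    endloop
  endfacet
  facet normal 0.0000 -1.0000 0.0000
    outer loop
      vertex 0.0 0.0 0.0
      vertex 26.0 0.0 17.0
      vertex 0.0 0.0 17.0
    endloop
  endfacet
  facet normal 0.0000 0.8619 0.5070
    outer loop
      vertex 0.0 0.0 17.0
      vertex 26.0 0.0 17.0
      vertex 26.0 10.0 0.0
    endloop
  endfacet
  facet normal 0.0000 0.8619 0.5070
    outer loop
      vertex 0.0 0.0 17.0
      vertex 26.0 10.0 0.0
      vertex 0.0 10.0 0.0
    endloop
  endfacet
  facet normal -1.0000 0.0000 0.0000
    outer loop
      vertex 0.0 0.0 17.0
      vertex 0.0 10.0 0.0
      vertex 0.0 0.0 0.0
    endloop
  endfacet
  facet normal 1.0000 0.0000 0.0000
    outer loop
      vertex 26.0 0.0 0.0
      vertex 26.0 10.0 0.0
      vertex 26.0 0.0 17.0
    endloop
  endfacet
endsolid part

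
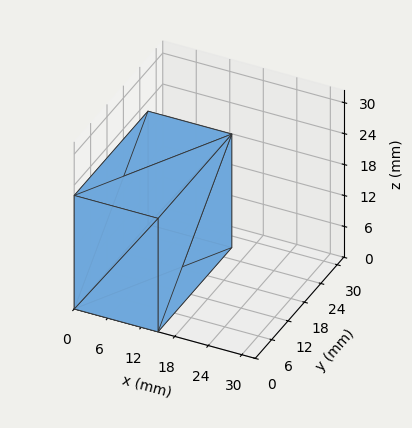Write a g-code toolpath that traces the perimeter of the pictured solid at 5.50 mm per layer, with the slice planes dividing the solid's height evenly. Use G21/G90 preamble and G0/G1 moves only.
Reading the render: the shape is a rectangular box, roughly 15 × 27 mm footprint and 22 mm tall (dimensions read to the nearest mm from the axis ticks). For the g-code, the solid's height is divided into equal slices at the stated Δz and each level perimeter traced with G1 moves after a G0 lift.

; perimeter-only toolpath
G21 ; units = mm
G90 ; absolute positioning
G28 ; home
; layer 1
G0 Z5.50
G0 X0.00 Y0.00
G1 X15.00 Y0.00
G1 X15.00 Y27.00
G1 X0.00 Y27.00
G1 X0.00 Y0.00
; layer 2
G0 Z11.00
G0 X0.00 Y0.00
G1 X15.00 Y0.00
G1 X15.00 Y27.00
G1 X0.00 Y27.00
G1 X0.00 Y0.00
; layer 3
G0 Z16.50
G0 X0.00 Y0.00
G1 X15.00 Y0.00
G1 X15.00 Y27.00
G1 X0.00 Y27.00
G1 X0.00 Y0.00
; layer 4
G0 Z22.00
G0 X0.00 Y0.00
G1 X15.00 Y0.00
G1 X15.00 Y27.00
G1 X0.00 Y27.00
G1 X0.00 Y0.00
M2 ; end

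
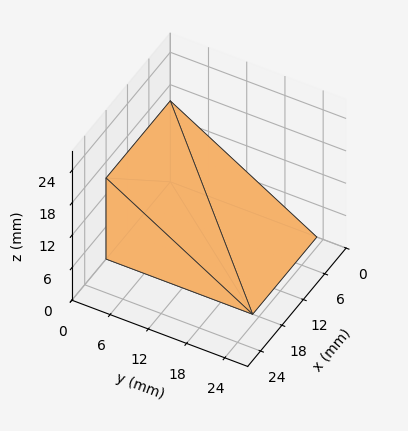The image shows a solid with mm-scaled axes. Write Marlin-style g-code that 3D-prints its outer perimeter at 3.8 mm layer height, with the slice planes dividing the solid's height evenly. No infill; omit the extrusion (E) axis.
Reading the render: the shape is a wedge (ramp): 18 × 23 mm base, rising to 15 mm along the y=0 edge and sloping linearly to z=0 at y=23 (dimensions read to the nearest mm from the axis ticks). For the g-code, the solid's height is divided into equal slices at the stated Δz and each level perimeter traced with G1 moves after a G0 lift.

; perimeter-only toolpath
G21 ; units = mm
G90 ; absolute positioning
G28 ; home
; layer 1
G0 Z3.8
G0 X0.0 Y0.0
G1 X18.0 Y0.0
G1 X18.0 Y17.2
G1 X0.0 Y17.2
G1 X0.0 Y0.0
; layer 2
G0 Z7.5
G0 X0.0 Y0.0
G1 X18.0 Y0.0
G1 X18.0 Y11.5
G1 X0.0 Y11.5
G1 X0.0 Y0.0
; layer 3
G0 Z11.2
G0 X0.0 Y0.0
G1 X18.0 Y0.0
G1 X18.0 Y5.8
G1 X0.0 Y5.8
G1 X0.0 Y0.0
M2 ; end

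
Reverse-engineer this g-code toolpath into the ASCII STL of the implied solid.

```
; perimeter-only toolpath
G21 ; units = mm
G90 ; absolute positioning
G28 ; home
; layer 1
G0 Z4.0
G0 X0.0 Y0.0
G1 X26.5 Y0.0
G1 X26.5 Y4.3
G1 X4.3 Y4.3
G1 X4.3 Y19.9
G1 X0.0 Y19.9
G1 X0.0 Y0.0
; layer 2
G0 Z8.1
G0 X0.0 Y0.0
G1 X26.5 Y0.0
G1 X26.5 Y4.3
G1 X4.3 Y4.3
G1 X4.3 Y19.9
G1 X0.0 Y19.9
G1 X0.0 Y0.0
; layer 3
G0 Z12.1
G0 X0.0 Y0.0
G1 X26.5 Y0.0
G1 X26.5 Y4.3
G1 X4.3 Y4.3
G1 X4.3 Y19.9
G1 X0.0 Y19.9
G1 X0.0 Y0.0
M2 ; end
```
solid part
  facet normal 0.0000 0.0000 -1.0000
    outer loop
      vertex 26.5 4.3 0.0
      vertex 26.5 0.0 0.0
      vertex 0.0 0.0 0.0
    endloop
  endfacet
  facet normal 0.0000 0.0000 -1.0000
    outer loop
      vertex 4.3 4.3 0.0
      vertex 26.5 4.3 0.0
      vertex 0.0 0.0 0.0
    endloop
  endfacet
  facet normal 0.0000 0.0000 -1.0000
    outer loop
      vertex 4.3 19.9 0.0
      vertex 4.3 4.3 0.0
      vertex 0.0 0.0 0.0
    endloop
  endfacet
  facet normal 0.0000 0.0000 -1.0000
    outer loop
      vertex 0.0 19.9 0.0
      vertex 4.3 19.9 0.0
      vertex 0.0 0.0 0.0
    endloop
  endfacet
  facet normal 0.0000 0.0000 1.0000
    outer loop
      vertex 0.0 0.0 12.1
      vertex 26.5 0.0 12.1
      vertex 26.5 4.3 12.1
    endloop
  endfacet
  facet normal 0.0000 0.0000 1.0000
    outer loop
      vertex 0.0 0.0 12.1
      vertex 26.5 4.3 12.1
      vertex 4.3 4.3 12.1
    endloop
  endfacet
  facet normal 0.0000 0.0000 1.0000
    outer loop
      vertex 0.0 0.0 12.1
      vertex 4.3 4.3 12.1
      vertex 4.3 19.9 12.1
    endloop
  endfacet
  facet normal 0.0000 0.0000 1.0000
    outer loop
      vertex 0.0 0.0 12.1
      vertex 4.3 19.9 12.1
      vertex 0.0 19.9 12.1
    endloop
  endfacet
  facet normal 0.0000 -1.0000 0.0000
    outer loop
      vertex 0.0 0.0 0.0
      vertex 26.5 0.0 0.0
      vertex 26.5 0.0 12.1
    endloop
  endfacet
  facet normal 0.0000 -1.0000 0.0000
    outer loop
      vertex 0.0 0.0 0.0
      vertex 26.5 0.0 12.1
      vertex 0.0 0.0 12.1
    endloop
  endfacet
  facet normal 1.0000 0.0000 0.0000
    outer loop
      vertex 26.5 0.0 0.0
      vertex 26.5 4.3 0.0
      vertex 26.5 4.3 12.1
    endloop
  endfacet
  facet normal 1.0000 0.0000 0.0000
    outer loop
      vertex 26.5 0.0 0.0
      vertex 26.5 4.3 12.1
      vertex 26.5 0.0 12.1
    endloop
  endfacet
  facet normal 0.0000 1.0000 0.0000
    outer loop
      vertex 26.5 4.3 0.0
      vertex 4.3 4.3 0.0
      vertex 4.3 4.3 12.1
    endloop
  endfacet
  facet normal 0.0000 1.0000 0.0000
    outer loop
      vertex 26.5 4.3 0.0
      vertex 4.3 4.3 12.1
      vertex 26.5 4.3 12.1
    endloop
  endfacet
  facet normal 1.0000 0.0000 0.0000
    outer loop
      vertex 4.3 4.3 0.0
      vertex 4.3 19.9 0.0
      vertex 4.3 19.9 12.1
    endloop
  endfacet
  facet normal 1.0000 0.0000 0.0000
    outer loop
      vertex 4.3 4.3 0.0
      vertex 4.3 19.9 12.1
      vertex 4.3 4.3 12.1
    endloop
  endfacet
  facet normal 0.0000 1.0000 0.0000
    outer loop
      vertex 4.3 19.9 0.0
      vertex 0.0 19.9 0.0
      vertex 0.0 19.9 12.1
    endloop
  endfacet
  facet normal 0.0000 1.0000 0.0000
    outer loop
      vertex 4.3 19.9 0.0
      vertex 0.0 19.9 12.1
      vertex 4.3 19.9 12.1
    endloop
  endfacet
  facet normal -1.0000 0.0000 0.0000
    outer loop
      vertex 0.0 19.9 0.0
      vertex 0.0 0.0 0.0
      vertex 0.0 0.0 12.1
    endloop
  endfacet
  facet normal -1.0000 0.0000 0.0000
    outer loop
      vertex 0.0 19.9 0.0
      vertex 0.0 0.0 12.1
      vertex 0.0 19.9 12.1
    endloop
  endfacet
endsolid part

The G0 Z moves step by Δz≈4.0 mm. Every layer's G1 loop is the same polygon, so the solid is a straight extrusion of it from z=0 to z≈12.1. Closing with flat bottom and top caps and triangulating gives 20 facets — an L-shaped prism: outer 26.5 × 19.9 mm, arm thicknesses ≈ 4.3 mm (horizontal) and 4.3 mm (vertical), extruded 12.1 mm in z.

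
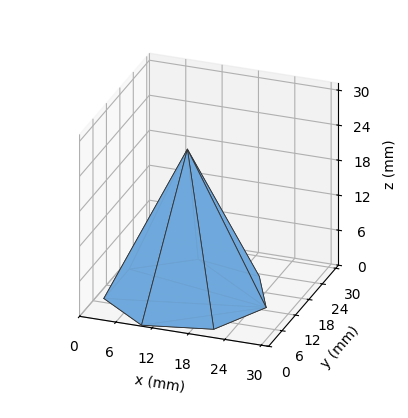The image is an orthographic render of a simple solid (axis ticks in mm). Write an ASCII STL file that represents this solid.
Reading the render: the shape is a regular 7-sided pyramid, base circumscribed radius ≈ 13 mm, apex at z ≈ 25 mm (dimensions read to the nearest mm from the axis ticks). For the STL, each face is triangulated and given an outward normal.

solid part
  facet normal 0.0000 0.0000 -1.0000
    outer loop
      vertex 10.11 25.67 0.00
      vertex 21.11 23.16 0.00
      vertex 26.00 13.00 0.00
    endloop
  endfacet
  facet normal 0.0000 0.0000 -1.0000
    outer loop
      vertex 1.29 18.64 0.00
      vertex 10.11 25.67 0.00
      vertex 26.00 13.00 0.00
    endloop
  endfacet
  facet normal 0.0000 0.0000 -1.0000
    outer loop
      vertex 1.29 7.36 0.00
      vertex 1.29 18.64 0.00
      vertex 26.00 13.00 0.00
    endloop
  endfacet
  facet normal 0.0000 0.0000 -1.0000
    outer loop
      vertex 10.11 0.33 0.00
      vertex 1.29 7.36 0.00
      vertex 26.00 13.00 0.00
    endloop
  endfacet
  facet normal 0.0000 0.0000 -1.0000
    outer loop
      vertex 21.11 2.84 0.00
      vertex 10.11 0.33 0.00
      vertex 26.00 13.00 0.00
    endloop
  endfacet
  facet normal 0.8159 0.3927 0.4243
    outer loop
      vertex 26.00 13.00 0.00
      vertex 21.11 23.16 0.00
      vertex 13.00 13.00 25.00
    endloop
  endfacet
  facet normal 0.2015 0.8829 0.4242
    outer loop
      vertex 21.11 23.16 0.00
      vertex 10.11 25.67 0.00
      vertex 13.00 13.00 25.00
    endloop
  endfacet
  facet normal -0.5644 0.7082 0.4241
    outer loop
      vertex 10.11 25.67 0.00
      vertex 1.29 18.64 0.00
      vertex 13.00 13.00 25.00
    endloop
  endfacet
  facet normal -0.9056 0.0000 0.4242
    outer loop
      vertex 1.29 18.64 0.00
      vertex 1.29 7.36 0.00
      vertex 13.00 13.00 25.00
    endloop
  endfacet
  facet normal -0.5644 -0.7082 0.4241
    outer loop
      vertex 1.29 7.36 0.00
      vertex 10.11 0.33 0.00
      vertex 13.00 13.00 25.00
    endloop
  endfacet
  facet normal 0.2015 -0.8829 0.4242
    outer loop
      vertex 10.11 0.33 0.00
      vertex 21.11 2.84 0.00
      vertex 13.00 13.00 25.00
    endloop
  endfacet
  facet normal 0.8159 -0.3927 0.4243
    outer loop
      vertex 21.11 2.84 0.00
      vertex 26.00 13.00 0.00
      vertex 13.00 13.00 25.00
    endloop
  endfacet
endsolid part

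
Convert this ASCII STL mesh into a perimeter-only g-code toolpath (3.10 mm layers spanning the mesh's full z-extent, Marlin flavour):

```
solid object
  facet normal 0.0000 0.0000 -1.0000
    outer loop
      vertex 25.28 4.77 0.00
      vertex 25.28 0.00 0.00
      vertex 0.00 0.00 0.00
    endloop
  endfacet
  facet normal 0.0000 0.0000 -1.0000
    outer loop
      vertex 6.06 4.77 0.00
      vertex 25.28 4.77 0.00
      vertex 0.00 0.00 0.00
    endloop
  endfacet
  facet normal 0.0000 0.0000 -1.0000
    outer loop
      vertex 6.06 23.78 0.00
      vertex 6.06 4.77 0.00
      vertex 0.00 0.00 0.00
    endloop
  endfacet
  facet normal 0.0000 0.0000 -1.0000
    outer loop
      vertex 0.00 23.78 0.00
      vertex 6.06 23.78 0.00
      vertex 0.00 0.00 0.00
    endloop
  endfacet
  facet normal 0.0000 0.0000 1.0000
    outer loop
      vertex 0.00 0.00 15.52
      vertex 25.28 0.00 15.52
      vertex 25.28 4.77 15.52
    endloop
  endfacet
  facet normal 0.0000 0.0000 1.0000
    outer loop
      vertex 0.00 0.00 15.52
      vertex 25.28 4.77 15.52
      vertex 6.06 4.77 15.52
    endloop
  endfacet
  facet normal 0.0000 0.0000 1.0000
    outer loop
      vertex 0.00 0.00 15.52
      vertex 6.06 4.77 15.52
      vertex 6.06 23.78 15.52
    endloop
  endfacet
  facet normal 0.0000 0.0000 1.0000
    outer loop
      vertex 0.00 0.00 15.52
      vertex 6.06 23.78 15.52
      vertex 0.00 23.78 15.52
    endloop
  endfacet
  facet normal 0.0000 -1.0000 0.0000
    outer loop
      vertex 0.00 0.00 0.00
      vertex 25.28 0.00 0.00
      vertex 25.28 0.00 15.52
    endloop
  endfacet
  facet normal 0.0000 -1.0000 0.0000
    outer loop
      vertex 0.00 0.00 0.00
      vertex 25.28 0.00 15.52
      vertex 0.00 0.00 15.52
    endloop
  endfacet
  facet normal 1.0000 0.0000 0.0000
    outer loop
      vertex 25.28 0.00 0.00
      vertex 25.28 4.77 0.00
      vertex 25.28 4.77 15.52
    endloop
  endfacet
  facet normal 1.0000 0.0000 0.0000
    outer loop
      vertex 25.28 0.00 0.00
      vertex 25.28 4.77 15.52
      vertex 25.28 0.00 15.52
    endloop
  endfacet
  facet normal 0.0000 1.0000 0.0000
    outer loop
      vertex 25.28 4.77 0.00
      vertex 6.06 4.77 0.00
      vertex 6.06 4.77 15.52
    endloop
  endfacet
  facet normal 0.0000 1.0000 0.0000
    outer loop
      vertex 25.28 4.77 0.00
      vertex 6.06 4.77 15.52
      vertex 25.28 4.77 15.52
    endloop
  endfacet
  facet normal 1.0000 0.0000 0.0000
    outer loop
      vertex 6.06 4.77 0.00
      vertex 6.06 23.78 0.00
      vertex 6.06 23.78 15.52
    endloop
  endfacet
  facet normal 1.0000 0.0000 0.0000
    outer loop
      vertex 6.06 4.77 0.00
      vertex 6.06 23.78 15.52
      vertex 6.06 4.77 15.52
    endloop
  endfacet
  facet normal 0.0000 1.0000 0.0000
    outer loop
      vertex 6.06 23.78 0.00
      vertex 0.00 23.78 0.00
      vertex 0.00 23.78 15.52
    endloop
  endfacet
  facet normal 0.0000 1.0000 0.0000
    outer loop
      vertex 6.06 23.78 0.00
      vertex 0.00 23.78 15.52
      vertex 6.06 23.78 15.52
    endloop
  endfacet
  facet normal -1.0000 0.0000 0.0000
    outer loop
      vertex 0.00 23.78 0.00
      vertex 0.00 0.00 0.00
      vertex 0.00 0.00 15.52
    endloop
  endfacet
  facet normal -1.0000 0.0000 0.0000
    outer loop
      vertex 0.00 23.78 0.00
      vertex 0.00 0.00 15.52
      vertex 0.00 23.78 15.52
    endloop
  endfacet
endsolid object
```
; perimeter-only toolpath
G21 ; units = mm
G90 ; absolute positioning
G28 ; home
; layer 1
G0 Z3.10
G0 X0.00 Y0.00
G1 X25.28 Y0.00
G1 X25.28 Y4.77
G1 X6.06 Y4.77
G1 X6.06 Y23.78
G1 X0.00 Y23.78
G1 X0.00 Y0.00
; layer 2
G0 Z6.21
G0 X0.00 Y0.00
G1 X25.28 Y0.00
G1 X25.28 Y4.77
G1 X6.06 Y4.77
G1 X6.06 Y23.78
G1 X0.00 Y23.78
G1 X0.00 Y0.00
; layer 3
G0 Z9.31
G0 X0.00 Y0.00
G1 X25.28 Y0.00
G1 X25.28 Y4.77
G1 X6.06 Y4.77
G1 X6.06 Y23.78
G1 X0.00 Y23.78
G1 X0.00 Y0.00
; layer 4
G0 Z12.42
G0 X0.00 Y0.00
G1 X25.28 Y0.00
G1 X25.28 Y4.77
G1 X6.06 Y4.77
G1 X6.06 Y23.78
G1 X0.00 Y23.78
G1 X0.00 Y0.00
; layer 5
G0 Z15.52
G0 X0.00 Y0.00
G1 X25.28 Y0.00
G1 X25.28 Y4.77
G1 X6.06 Y4.77
G1 X6.06 Y23.78
G1 X0.00 Y23.78
G1 X0.00 Y0.00
M2 ; end

The solid is an L-shaped prism: outer 25.3 × 23.8 mm, arm thicknesses ≈ 4.77 mm (horizontal) and 6.06 mm (vertical), extruded 15.5 mm in z. Slicing at Δz = 3.10 mm — 5 equal slices spanning the solid's height, so layer i sits at z = i·h/5 — gives 5 non-empty perimeters. Each is a 6-segment closed polygon; G0 lifts to the layer z and rapids to the start vertex, then G1 traces the edges.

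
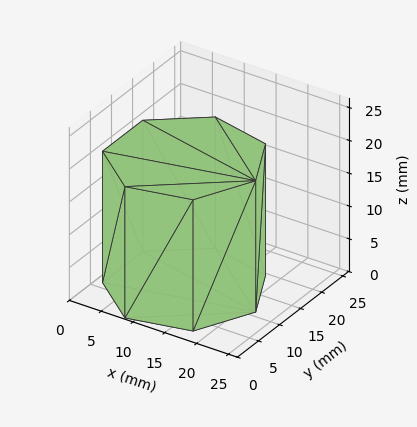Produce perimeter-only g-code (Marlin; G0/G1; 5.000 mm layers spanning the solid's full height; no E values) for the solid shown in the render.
Reading the render: the shape is a regular 7-sided prism (a cylinder approximated with 7 flat sides), circumscribed radius ≈ 11 mm, height ≈ 20 mm (dimensions read to the nearest mm from the axis ticks). For the g-code, the solid's height is divided into equal slices at the stated Δz and each level perimeter traced with G1 moves after a G0 lift.

; perimeter-only toolpath
G21 ; units = mm
G90 ; absolute positioning
G28 ; home
; layer 1
G0 Z5.000
G0 X22.000 Y11.000
G1 X17.858 Y19.600
G1 X8.552 Y21.724
G1 X1.089 Y15.773
G1 X1.089 Y6.227
G1 X8.552 Y0.276
G1 X17.858 Y2.400
G1 X22.000 Y11.000
; layer 2
G0 Z10.000
G0 X22.000 Y11.000
G1 X17.858 Y19.600
G1 X8.552 Y21.724
G1 X1.089 Y15.773
G1 X1.089 Y6.227
G1 X8.552 Y0.276
G1 X17.858 Y2.400
G1 X22.000 Y11.000
; layer 3
G0 Z15.000
G0 X22.000 Y11.000
G1 X17.858 Y19.600
G1 X8.552 Y21.724
G1 X1.089 Y15.773
G1 X1.089 Y6.227
G1 X8.552 Y0.276
G1 X17.858 Y2.400
G1 X22.000 Y11.000
; layer 4
G0 Z20.000
G0 X22.000 Y11.000
G1 X17.858 Y19.600
G1 X8.552 Y21.724
G1 X1.089 Y15.773
G1 X1.089 Y6.227
G1 X8.552 Y0.276
G1 X17.858 Y2.400
G1 X22.000 Y11.000
M2 ; end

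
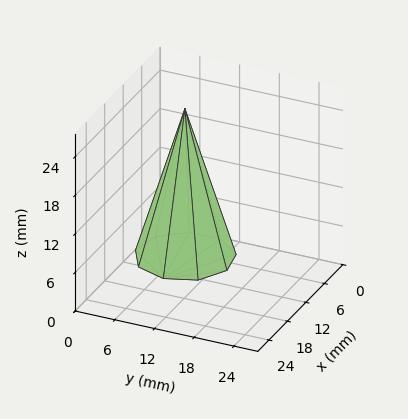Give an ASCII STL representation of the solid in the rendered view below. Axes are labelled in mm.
Reading the render: the shape is a regular 9-sided pyramid, base circumscribed radius ≈ 7 mm, apex at z ≈ 23 mm (dimensions read to the nearest mm from the axis ticks). For the STL, each face is triangulated and given an outward normal.

solid part
  facet normal 0.0000 0.0000 -1.0000
    outer loop
      vertex 8.2 13.9 0.0
      vertex 12.4 11.5 0.0
      vertex 14.0 7.0 0.0
    endloop
  endfacet
  facet normal 0.0000 0.0000 -1.0000
    outer loop
      vertex 3.5 13.1 0.0
      vertex 8.2 13.9 0.0
      vertex 14.0 7.0 0.0
    endloop
  endfacet
  facet normal 0.0000 0.0000 -1.0000
    outer loop
      vertex 0.4 9.4 0.0
      vertex 3.5 13.1 0.0
      vertex 14.0 7.0 0.0
    endloop
  endfacet
  facet normal 0.0000 0.0000 -1.0000
    outer loop
      vertex 0.4 4.6 0.0
      vertex 0.4 9.4 0.0
      vertex 14.0 7.0 0.0
    endloop
  endfacet
  facet normal 0.0000 0.0000 -1.0000
    outer loop
      vertex 3.5 0.9 0.0
      vertex 0.4 4.6 0.0
      vertex 14.0 7.0 0.0
    endloop
  endfacet
  facet normal 0.0000 0.0000 -1.0000
    outer loop
      vertex 8.2 0.1 0.0
      vertex 3.5 0.9 0.0
      vertex 14.0 7.0 0.0
    endloop
  endfacet
  facet normal 0.0000 0.0000 -1.0000
    outer loop
      vertex 12.4 2.5 0.0
      vertex 8.2 0.1 0.0
      vertex 14.0 7.0 0.0
    endloop
  endfacet
  facet normal 0.9057 0.3220 0.2757
    outer loop
      vertex 14.0 7.0 0.0
      vertex 12.4 11.5 0.0
      vertex 7.0 7.0 23.0
    endloop
  endfacet
  facet normal 0.4770 0.8347 0.2753
    outer loop
      vertex 12.4 11.5 0.0
      vertex 8.2 13.9 0.0
      vertex 7.0 7.0 23.0
    endloop
  endfacet
  facet normal -0.1613 0.9476 0.2759
    outer loop
      vertex 8.2 13.9 0.0
      vertex 3.5 13.1 0.0
      vertex 7.0 7.0 23.0
    endloop
  endfacet
  facet normal -0.7368 0.6173 0.2758
    outer loop
      vertex 3.5 13.1 0.0
      vertex 0.4 9.4 0.0
      vertex 7.0 7.0 23.0
    endloop
  endfacet
  facet normal -0.9612 0.0000 0.2758
    outer loop
      vertex 0.4 9.4 0.0
      vertex 0.4 4.6 0.0
      vertex 7.0 7.0 23.0
    endloop
  endfacet
  facet normal -0.7368 -0.6173 0.2758
    outer loop
      vertex 0.4 4.6 0.0
      vertex 3.5 0.9 0.0
      vertex 7.0 7.0 23.0
    endloop
  endfacet
  facet normal -0.1613 -0.9476 0.2759
    outer loop
      vertex 3.5 0.9 0.0
      vertex 8.2 0.1 0.0
      vertex 7.0 7.0 23.0
    endloop
  endfacet
  facet normal 0.4770 -0.8347 0.2753
    outer loop
      vertex 8.2 0.1 0.0
      vertex 12.4 2.5 0.0
      vertex 7.0 7.0 23.0
    endloop
  endfacet
  facet normal 0.9057 -0.3220 0.2757
    outer loop
      vertex 12.4 2.5 0.0
      vertex 14.0 7.0 0.0
      vertex 7.0 7.0 23.0
    endloop
  endfacet
endsolid part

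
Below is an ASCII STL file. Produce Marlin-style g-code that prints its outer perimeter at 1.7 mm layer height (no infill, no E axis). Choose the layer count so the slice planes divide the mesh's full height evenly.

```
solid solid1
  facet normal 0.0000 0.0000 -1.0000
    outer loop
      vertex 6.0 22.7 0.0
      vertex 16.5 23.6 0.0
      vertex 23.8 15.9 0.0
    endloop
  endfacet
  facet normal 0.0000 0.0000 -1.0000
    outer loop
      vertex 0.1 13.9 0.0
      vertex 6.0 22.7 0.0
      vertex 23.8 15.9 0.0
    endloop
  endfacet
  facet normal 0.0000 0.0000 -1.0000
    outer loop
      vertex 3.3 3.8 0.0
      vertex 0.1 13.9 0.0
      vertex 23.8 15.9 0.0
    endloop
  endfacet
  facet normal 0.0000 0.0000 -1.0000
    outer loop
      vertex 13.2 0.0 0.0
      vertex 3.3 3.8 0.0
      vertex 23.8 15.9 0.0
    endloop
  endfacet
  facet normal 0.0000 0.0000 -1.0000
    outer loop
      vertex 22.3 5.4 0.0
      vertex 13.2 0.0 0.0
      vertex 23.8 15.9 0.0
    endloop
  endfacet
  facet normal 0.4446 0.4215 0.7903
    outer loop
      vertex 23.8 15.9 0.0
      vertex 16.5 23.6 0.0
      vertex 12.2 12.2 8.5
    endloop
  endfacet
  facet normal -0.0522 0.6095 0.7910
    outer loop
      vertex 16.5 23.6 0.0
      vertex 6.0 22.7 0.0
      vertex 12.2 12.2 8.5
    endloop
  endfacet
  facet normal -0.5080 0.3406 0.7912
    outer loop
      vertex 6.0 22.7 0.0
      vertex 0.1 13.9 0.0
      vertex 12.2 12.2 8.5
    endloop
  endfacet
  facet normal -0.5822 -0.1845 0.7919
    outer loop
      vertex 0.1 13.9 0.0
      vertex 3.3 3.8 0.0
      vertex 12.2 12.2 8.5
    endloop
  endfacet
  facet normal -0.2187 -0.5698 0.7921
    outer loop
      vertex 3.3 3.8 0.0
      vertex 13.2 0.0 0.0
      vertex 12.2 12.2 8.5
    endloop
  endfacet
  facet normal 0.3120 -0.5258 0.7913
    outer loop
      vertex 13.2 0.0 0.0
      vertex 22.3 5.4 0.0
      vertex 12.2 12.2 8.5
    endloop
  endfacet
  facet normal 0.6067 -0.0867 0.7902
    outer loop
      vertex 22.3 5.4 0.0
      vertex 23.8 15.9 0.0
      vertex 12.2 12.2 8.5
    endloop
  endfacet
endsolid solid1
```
; perimeter-only toolpath
G21 ; units = mm
G90 ; absolute positioning
G28 ; home
; layer 1
G0 Z1.7
G0 X21.5 Y15.2
G1 X15.6 Y21.3
G1 X7.2 Y20.6
G1 X2.5 Y13.6
G1 X5.1 Y5.5
G1 X13.0 Y2.4
G1 X20.3 Y6.8
G1 X21.5 Y15.2
; layer 2
G0 Z3.4
G0 X19.2 Y14.4
G1 X14.8 Y19.0
G1 X8.5 Y18.5
G1 X4.9 Y13.2
G1 X6.9 Y7.2
G1 X12.8 Y4.9
G1 X18.3 Y8.1
G1 X19.2 Y14.4
; layer 3
G0 Z5.1
G0 X16.8 Y13.7
G1 X13.9 Y16.8
G1 X9.7 Y16.4
G1 X7.4 Y12.9
G1 X8.6 Y8.8
G1 X12.6 Y7.3
G1 X16.2 Y9.5
G1 X16.8 Y13.7
; layer 4
G0 Z6.8
G0 X14.5 Y12.9
G1 X13.1 Y14.5
G1 X11.0 Y14.3
G1 X9.8 Y12.5
G1 X10.4 Y10.5
G1 X12.4 Y9.8
G1 X14.2 Y10.8
G1 X14.5 Y12.9
M2 ; end

The solid is a regular 7-sided pyramid, base circumscribed radius ≈ 12.2 mm, apex at z ≈ 8.5 mm. Slicing at Δz = 1.7 mm — 5 equal slices spanning the solid's height, so layer i sits at z = i·h/5 — gives 4 non-empty perimeters. Each is a 7-segment closed polygon; G0 lifts to the layer z and rapids to the start vertex, then G1 traces the edges. The cross-section shrinks linearly with z (the slice at the apex is degenerate and omitted).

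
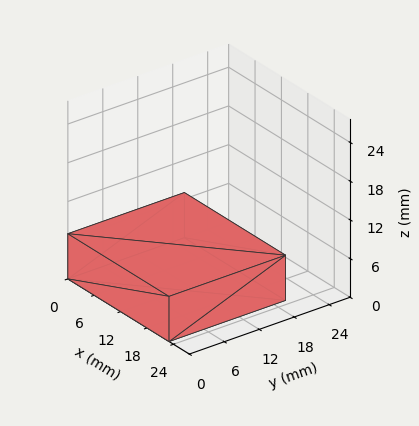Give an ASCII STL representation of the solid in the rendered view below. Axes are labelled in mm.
Reading the render: the shape is a rectangular box, roughly 23 × 20 mm footprint and 7 mm tall (dimensions read to the nearest mm from the axis ticks). For the STL, each face is triangulated and given an outward normal.

solid part
  facet normal 0.0000 0.0000 -1.0000
    outer loop
      vertex 23.0 20.0 0.0
      vertex 23.0 0.0 0.0
      vertex 0.0 0.0 0.0
    endloop
  endfacet
  facet normal 0.0000 0.0000 -1.0000
    outer loop
      vertex 0.0 20.0 0.0
      vertex 23.0 20.0 0.0
      vertex 0.0 0.0 0.0
    endloop
  endfacet
  facet normal 0.0000 0.0000 1.0000
    outer loop
      vertex 0.0 0.0 7.0
      vertex 23.0 0.0 7.0
      vertex 23.0 20.0 7.0
    endloop
  endfacet
  facet normal 0.0000 0.0000 1.0000
    outer loop
      vertex 0.0 0.0 7.0
      vertex 23.0 20.0 7.0
      vertex 0.0 20.0 7.0
    endloop
  endfacet
  facet normal 0.0000 -1.0000 0.0000
    outer loop
      vertex 0.0 0.0 0.0
      vertex 23.0 0.0 0.0
      vertex 23.0 0.0 7.0
    endloop
  endfacet
  facet normal 0.0000 -1.0000 0.0000
    outer loop
      vertex 0.0 0.0 0.0
      vertex 23.0 0.0 7.0
      vertex 0.0 0.0 7.0
    endloop
  endfacet
  facet normal 0.0000 1.0000 0.0000
    outer loop
      vertex 23.0 20.0 7.0
      vertex 23.0 20.0 0.0
      vertex 0.0 20.0 0.0
    endloop
  endfacet
  facet normal 0.0000 1.0000 0.0000
    outer loop
      vertex 0.0 20.0 7.0
      vertex 23.0 20.0 7.0
      vertex 0.0 20.0 0.0
    endloop
  endfacet
  facet normal -1.0000 0.0000 0.0000
    outer loop
      vertex 0.0 20.0 7.0
      vertex 0.0 20.0 0.0
      vertex 0.0 0.0 0.0
    endloop
  endfacet
  facet normal -1.0000 0.0000 0.0000
    outer loop
      vertex 0.0 0.0 7.0
      vertex 0.0 20.0 7.0
      vertex 0.0 0.0 0.0
    endloop
  endfacet
  facet normal 1.0000 0.0000 0.0000
    outer loop
      vertex 23.0 0.0 0.0
      vertex 23.0 20.0 0.0
      vertex 23.0 20.0 7.0
    endloop
  endfacet
  facet normal 1.0000 0.0000 0.0000
    outer loop
      vertex 23.0 0.0 0.0
      vertex 23.0 20.0 7.0
      vertex 23.0 0.0 7.0
    endloop
  endfacet
endsolid part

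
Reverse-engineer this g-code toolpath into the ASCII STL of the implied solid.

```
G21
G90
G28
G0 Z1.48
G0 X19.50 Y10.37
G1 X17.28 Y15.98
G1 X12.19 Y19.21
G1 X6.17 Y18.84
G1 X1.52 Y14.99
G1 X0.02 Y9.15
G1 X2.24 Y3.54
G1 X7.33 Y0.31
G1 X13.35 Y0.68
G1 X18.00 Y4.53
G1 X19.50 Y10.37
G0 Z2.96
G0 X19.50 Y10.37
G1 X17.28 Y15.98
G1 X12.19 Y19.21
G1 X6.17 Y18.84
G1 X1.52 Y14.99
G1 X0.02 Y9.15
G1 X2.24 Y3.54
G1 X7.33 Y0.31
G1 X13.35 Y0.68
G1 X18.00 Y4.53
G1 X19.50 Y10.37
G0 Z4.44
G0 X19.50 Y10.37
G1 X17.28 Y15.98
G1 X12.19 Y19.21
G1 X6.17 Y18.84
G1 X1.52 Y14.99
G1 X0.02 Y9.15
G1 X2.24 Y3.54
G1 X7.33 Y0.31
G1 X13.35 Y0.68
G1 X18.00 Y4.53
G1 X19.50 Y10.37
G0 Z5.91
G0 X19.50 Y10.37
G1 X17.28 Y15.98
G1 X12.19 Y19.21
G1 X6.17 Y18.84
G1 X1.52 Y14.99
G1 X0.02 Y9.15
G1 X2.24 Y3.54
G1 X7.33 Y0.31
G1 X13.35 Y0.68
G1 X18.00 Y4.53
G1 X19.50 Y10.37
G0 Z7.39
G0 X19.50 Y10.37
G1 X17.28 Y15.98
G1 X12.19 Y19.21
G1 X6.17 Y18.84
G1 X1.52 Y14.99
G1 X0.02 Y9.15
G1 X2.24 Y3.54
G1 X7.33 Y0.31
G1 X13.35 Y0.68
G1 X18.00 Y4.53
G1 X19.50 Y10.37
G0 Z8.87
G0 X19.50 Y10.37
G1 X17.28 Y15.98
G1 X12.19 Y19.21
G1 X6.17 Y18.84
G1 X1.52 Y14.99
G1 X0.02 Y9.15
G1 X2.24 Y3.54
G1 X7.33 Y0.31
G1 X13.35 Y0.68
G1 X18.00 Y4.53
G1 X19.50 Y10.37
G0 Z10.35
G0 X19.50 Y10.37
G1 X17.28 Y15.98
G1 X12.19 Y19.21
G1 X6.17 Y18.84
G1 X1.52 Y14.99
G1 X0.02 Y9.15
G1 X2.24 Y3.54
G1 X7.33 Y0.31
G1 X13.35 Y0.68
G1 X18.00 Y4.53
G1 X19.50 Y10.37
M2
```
solid part
  facet normal 0.0000 0.0000 -1.0000
    outer loop
      vertex 12.19 19.21 0.00
      vertex 17.28 15.98 0.00
      vertex 19.50 10.37 0.00
    endloop
  endfacet
  facet normal 0.0000 0.0000 -1.0000
    outer loop
      vertex 6.17 18.84 0.00
      vertex 12.19 19.21 0.00
      vertex 19.50 10.37 0.00
    endloop
  endfacet
  facet normal 0.0000 0.0000 -1.0000
    outer loop
      vertex 1.52 14.99 0.00
      vertex 6.17 18.84 0.00
      vertex 19.50 10.37 0.00
    endloop
  endfacet
  facet normal 0.0000 0.0000 -1.0000
    outer loop
      vertex 0.02 9.15 0.00
      vertex 1.52 14.99 0.00
      vertex 19.50 10.37 0.00
    endloop
  endfacet
  facet normal 0.0000 0.0000 -1.0000
    outer loop
      vertex 2.24 3.54 0.00
      vertex 0.02 9.15 0.00
      vertex 19.50 10.37 0.00
    endloop
  endfacet
  facet normal 0.0000 0.0000 -1.0000
    outer loop
      vertex 7.33 0.31 0.00
      vertex 2.24 3.54 0.00
      vertex 19.50 10.37 0.00
    endloop
  endfacet
  facet normal 0.0000 0.0000 -1.0000
    outer loop
      vertex 13.35 0.68 0.00
      vertex 7.33 0.31 0.00
      vertex 19.50 10.37 0.00
    endloop
  endfacet
  facet normal 0.0000 0.0000 -1.0000
    outer loop
      vertex 18.00 4.53 0.00
      vertex 13.35 0.68 0.00
      vertex 19.50 10.37 0.00
    endloop
  endfacet
  facet normal 0.0000 0.0000 1.0000
    outer loop
      vertex 19.50 10.37 10.35
      vertex 17.28 15.98 10.35
      vertex 12.19 19.21 10.35
    endloop
  endfacet
  facet normal 0.0000 0.0000 1.0000
    outer loop
      vertex 19.50 10.37 10.35
      vertex 12.19 19.21 10.35
      vertex 6.17 18.84 10.35
    endloop
  endfacet
  facet normal 0.0000 0.0000 1.0000
    outer loop
      vertex 19.50 10.37 10.35
      vertex 6.17 18.84 10.35
      vertex 1.52 14.99 10.35
    endloop
  endfacet
  facet normal 0.0000 0.0000 1.0000
    outer loop
      vertex 19.50 10.37 10.35
      vertex 1.52 14.99 10.35
      vertex 0.02 9.15 10.35
    endloop
  endfacet
  facet normal 0.0000 0.0000 1.0000
    outer loop
      vertex 19.50 10.37 10.35
      vertex 0.02 9.15 10.35
      vertex 2.24 3.54 10.35
    endloop
  endfacet
  facet normal 0.0000 0.0000 1.0000
    outer loop
      vertex 19.50 10.37 10.35
      vertex 2.24 3.54 10.35
      vertex 7.33 0.31 10.35
    endloop
  endfacet
  facet normal 0.0000 0.0000 1.0000
    outer loop
      vertex 19.50 10.37 10.35
      vertex 7.33 0.31 10.35
      vertex 13.35 0.68 10.35
    endloop
  endfacet
  facet normal 0.0000 0.0000 1.0000
    outer loop
      vertex 19.50 10.37 10.35
      vertex 13.35 0.68 10.35
      vertex 18.00 4.53 10.35
    endloop
  endfacet
  facet normal 0.9298 0.3680 0.0000
    outer loop
      vertex 19.50 10.37 0.00
      vertex 17.28 15.98 0.00
      vertex 17.28 15.98 10.35
    endloop
  endfacet
  facet normal 0.9298 0.3680 0.0000
    outer loop
      vertex 19.50 10.37 0.00
      vertex 17.28 15.98 10.35
      vertex 19.50 10.37 10.35
    endloop
  endfacet
  facet normal 0.5358 0.8443 0.0000
    outer loop
      vertex 17.28 15.98 0.00
      vertex 12.19 19.21 0.00
      vertex 12.19 19.21 10.35
    endloop
  endfacet
  facet normal 0.5358 0.8443 0.0000
    outer loop
      vertex 17.28 15.98 0.00
      vertex 12.19 19.21 10.35
      vertex 17.28 15.98 10.35
    endloop
  endfacet
  facet normal -0.0613 0.9981 0.0000
    outer loop
      vertex 12.19 19.21 0.00
      vertex 6.17 18.84 0.00
      vertex 6.17 18.84 10.35
    endloop
  endfacet
  facet normal -0.0613 0.9981 0.0000
    outer loop
      vertex 12.19 19.21 0.00
      vertex 6.17 18.84 10.35
      vertex 12.19 19.21 10.35
    endloop
  endfacet
  facet normal -0.6377 0.7703 0.0000
    outer loop
      vertex 6.17 18.84 0.00
      vertex 1.52 14.99 0.00
      vertex 1.52 14.99 10.35
    endloop
  endfacet
  facet normal -0.6377 0.7703 0.0000
    outer loop
      vertex 6.17 18.84 0.00
      vertex 1.52 14.99 10.35
      vertex 6.17 18.84 10.35
    endloop
  endfacet
  facet normal -0.9686 0.2488 0.0000
    outer loop
      vertex 1.52 14.99 0.00
      vertex 0.02 9.15 0.00
      vertex 0.02 9.15 10.35
    endloop
  endfacet
  facet normal -0.9686 0.2488 0.0000
    outer loop
      vertex 1.52 14.99 0.00
      vertex 0.02 9.15 10.35
      vertex 1.52 14.99 10.35
    endloop
  endfacet
  facet normal -0.9298 -0.3680 0.0000
    outer loop
      vertex 0.02 9.15 0.00
      vertex 2.24 3.54 0.00
      vertex 2.24 3.54 10.35
    endloop
  endfacet
  facet normal -0.9298 -0.3680 0.0000
    outer loop
      vertex 0.02 9.15 0.00
      vertex 2.24 3.54 10.35
      vertex 0.02 9.15 10.35
    endloop
  endfacet
  facet normal -0.5358 -0.8443 0.0000
    outer loop
      vertex 2.24 3.54 0.00
      vertex 7.33 0.31 0.00
      vertex 7.33 0.31 10.35
    endloop
  endfacet
  facet normal -0.5358 -0.8443 0.0000
    outer loop
      vertex 2.24 3.54 0.00
      vertex 7.33 0.31 10.35
      vertex 2.24 3.54 10.35
    endloop
  endfacet
  facet normal 0.0613 -0.9981 0.0000
    outer loop
      vertex 7.33 0.31 0.00
      vertex 13.35 0.68 0.00
      vertex 13.35 0.68 10.35
    endloop
  endfacet
  facet normal 0.0613 -0.9981 0.0000
    outer loop
      vertex 7.33 0.31 0.00
      vertex 13.35 0.68 10.35
      vertex 7.33 0.31 10.35
    endloop
  endfacet
  facet normal 0.6377 -0.7703 0.0000
    outer loop
      vertex 13.35 0.68 0.00
      vertex 18.00 4.53 0.00
      vertex 18.00 4.53 10.35
    endloop
  endfacet
  facet normal 0.6377 -0.7703 0.0000
    outer loop
      vertex 13.35 0.68 0.00
      vertex 18.00 4.53 10.35
      vertex 13.35 0.68 10.35
    endloop
  endfacet
  facet normal 0.9686 -0.2488 0.0000
    outer loop
      vertex 18.00 4.53 0.00
      vertex 19.50 10.37 0.00
      vertex 19.50 10.37 10.35
    endloop
  endfacet
  facet normal 0.9686 -0.2488 0.0000
    outer loop
      vertex 18.00 4.53 0.00
      vertex 19.50 10.37 10.35
      vertex 18.00 4.53 10.35
    endloop
  endfacet
endsolid part

The G0 Z moves step by Δz≈1.48 mm. Every layer's G1 loop is the same polygon, so the solid is a straight extrusion of it from z=0 to z≈10.3. Closing with flat bottom and top caps and triangulating gives 36 facets — a regular 10-sided prism (a cylinder approximated with 10 flat sides), circumscribed radius ≈ 9.76 mm, height ≈ 10.3 mm.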